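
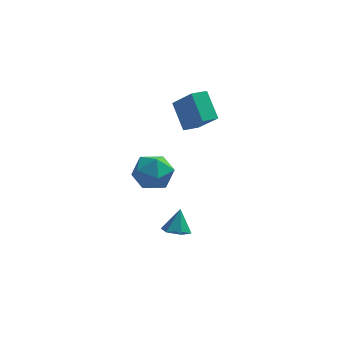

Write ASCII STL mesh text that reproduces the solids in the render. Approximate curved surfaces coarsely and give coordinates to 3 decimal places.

solid 
facet normal -0.524 0.459 -0.717
outer loop
vertex -1.779 2.169 3.28
vertex -1.013 2.771 3.105
vertex -1.121 0.971 2.033
endloop
endfacet
facet normal -0.774 -0.609 0.176
outer loop
vertex -0.067 0.049 3.475
vertex -1.779 2.169 3.28
vertex -1.121 0.971 2.033
endloop
endfacet
facet normal -0.524 0.459 -0.717
outer loop
vertex -1.121 0.971 2.033
vertex -1.013 2.771 3.105
vertex -0.355 1.573 1.858
endloop
endfacet
facet normal 0.355 -0.648 -0.674
outer loop
vertex -0.355 1.573 1.858
vertex -0.067 0.049 3.475
vertex -1.121 0.971 2.033
endloop
endfacet
facet normal -0.355 0.648 0.674
outer loop
vertex -1.779 2.169 3.28
vertex 0.041 1.849 4.547
vertex -1.013 2.771 3.105
endloop
endfacet
facet normal -0.774 -0.609 0.176
outer loop
vertex -0.725 1.247 4.722
vertex -1.779 2.169 3.28
vertex -0.067 0.049 3.475
endloop
endfacet
facet normal -0.355 0.648 0.674
outer loop
vertex -0.725 1.247 4.722
vertex 0.041 1.849 4.547
vertex -1.779 2.169 3.28
endloop
endfacet
facet normal 0.774 0.609 -0.176
outer loop
vertex -1.013 2.771 3.105
vertex 0.041 1.849 4.547
vertex -0.355 1.573 1.858
endloop
endfacet
facet normal 0.355 -0.648 -0.674
outer loop
vertex 0.699 0.651 3.3
vertex -0.067 0.049 3.475
vertex -0.355 1.573 1.858
endloop
endfacet
facet normal 0.774 0.609 -0.176
outer loop
vertex -0.355 1.573 1.858
vertex 0.041 1.849 4.547
vertex 0.699 0.651 3.3
endloop
endfacet
facet normal 0.524 -0.459 0.717
outer loop
vertex 0.699 0.651 3.3
vertex -0.725 1.247 4.722
vertex -0.067 0.049 3.475
endloop
endfacet
facet normal 0.524 -0.459 0.717
outer loop
vertex 0.041 1.849 4.547
vertex -0.725 1.247 4.722
vertex 0.699 0.651 3.3
endloop
endfacet
facet normal -0.785 0.619 0.028
outer loop
vertex -2.722 -2.198 1.508
vertex -3.463 -3.139 1.53
vertex -3.058 -2.671 2.556
endloop
endfacet
facet normal -0.217 0.914 0.343
outer loop
vertex -2.722 -2.198 1.508
vertex -3.058 -2.671 2.556
vertex -1.92 -2.337 2.387
endloop
endfacet
facet normal 0.312 0.940 -0.136
outer loop
vertex -2.722 -2.198 1.508
vertex -1.92 -2.337 2.387
vertex -1.621 -2.599 1.257
endloop
endfacet
facet normal 0.071 0.662 -0.747
outer loop
vertex -2.722 -2.198 1.508
vertex -1.621 -2.599 1.257
vertex -2.575 -3.095 0.727
endloop
endfacet
facet normal -0.607 0.463 -0.646
outer loop
vertex -2.722 -2.198 1.508
vertex -2.575 -3.095 0.727
vertex -3.463 -3.139 1.53
endloop
endfacet
facet normal -0.012 0.485 0.875
outer loop
vertex -1.92 -2.337 2.387
vertex -3.058 -2.671 2.556
vertex -2.165 -3.365 2.953
endloop
endfacet
facet normal -0.931 0.007 0.364
outer loop
vertex -3.058 -2.671 2.556
vertex -3.463 -3.139 1.53
vertex -3.119 -3.861 2.423
endloop
endfacet
facet normal -0.643 -0.246 -0.725
outer loop
vertex -3.463 -3.139 1.53
vertex -2.575 -3.095 0.727
vertex -2.82 -4.123 1.293
endloop
endfacet
facet normal 0.454 0.076 -0.888
outer loop
vertex -2.575 -3.095 0.727
vertex -1.621 -2.599 1.257
vertex -1.682 -3.789 1.124
endloop
endfacet
facet normal 0.844 0.527 0.101
outer loop
vertex -1.621 -2.599 1.257
vertex -1.92 -2.337 2.387
vertex -1.277 -3.321 2.15
endloop
endfacet
facet normal -0.071 -0.662 0.747
outer loop
vertex -2.018 -4.262 2.172
vertex -2.165 -3.365 2.953
vertex -3.119 -3.861 2.423
endloop
endfacet
facet normal -0.312 -0.940 0.136
outer loop
vertex -2.018 -4.262 2.172
vertex -3.119 -3.861 2.423
vertex -2.82 -4.123 1.293
endloop
endfacet
facet normal 0.217 -0.914 -0.343
outer loop
vertex -2.018 -4.262 2.172
vertex -2.82 -4.123 1.293
vertex -1.682 -3.789 1.124
endloop
endfacet
facet normal 0.785 -0.619 -0.028
outer loop
vertex -2.018 -4.262 2.172
vertex -1.682 -3.789 1.124
vertex -1.277 -3.321 2.15
endloop
endfacet
facet normal 0.607 -0.463 0.646
outer loop
vertex -2.018 -4.262 2.172
vertex -1.277 -3.321 2.15
vertex -2.165 -3.365 2.953
endloop
endfacet
facet normal -0.454 -0.076 0.888
outer loop
vertex -3.119 -3.861 2.423
vertex -2.165 -3.365 2.953
vertex -3.058 -2.671 2.556
endloop
endfacet
facet normal -0.844 -0.527 -0.101
outer loop
vertex -2.82 -4.123 1.293
vertex -3.119 -3.861 2.423
vertex -3.463 -3.139 1.53
endloop
endfacet
facet normal 0.012 -0.485 -0.875
outer loop
vertex -1.682 -3.789 1.124
vertex -2.82 -4.123 1.293
vertex -2.575 -3.095 0.727
endloop
endfacet
facet normal 0.931 -0.007 -0.364
outer loop
vertex -1.277 -3.321 2.15
vertex -1.682 -3.789 1.124
vertex -1.621 -2.599 1.257
endloop
endfacet
facet normal 0.643 0.246 0.725
outer loop
vertex -2.165 -3.365 2.953
vertex -1.277 -3.321 2.15
vertex -1.92 -2.337 2.387
endloop
endfacet
facet normal -0.124 -0.428 -0.895
outer loop
vertex -0.479 -2.295 -3.654
vertex -1.278 -2.176 -3.6
vertex -0.806 -1.61 -3.936
endloop
endfacet
facet normal 0.868 0.474 0.146
outer loop
vertex -0.479 -2.295 -3.654
vertex -0.806 -1.61 -3.936
vertex -1.102 -1.564 -2.32
endloop
endfacet
facet normal -0.124 -0.428 -0.895
outer loop
vertex -0.806 -1.61 -3.936
vertex -1.278 -2.176 -3.6
vertex -1.605 -1.491 -3.882
endloop
endfacet
facet normal 0.147 0.989 -0.001
outer loop
vertex -0.806 -1.61 -3.936
vertex -1.605 -1.491 -3.882
vertex -1.102 -1.564 -2.32
endloop
endfacet
facet normal -0.123 -0.427 -0.896
outer loop
vertex -1.605 -1.491 -3.882
vertex -1.278 -2.176 -3.6
vertex -2.078 -2.057 -3.547
endloop
endfacet
facet normal -0.666 0.703 0.247
outer loop
vertex -1.605 -1.491 -3.882
vertex -2.078 -2.057 -3.547
vertex -1.102 -1.564 -2.32
endloop
endfacet
facet normal -0.123 -0.427 -0.896
outer loop
vertex -2.078 -2.057 -3.547
vertex -1.278 -2.176 -3.6
vertex -1.751 -2.742 -3.265
endloop
endfacet
facet normal -0.759 -0.098 0.643
outer loop
vertex -2.078 -2.057 -3.547
vertex -1.751 -2.742 -3.265
vertex -1.102 -1.564 -2.32
endloop
endfacet
facet normal -0.123 -0.427 -0.896
outer loop
vertex -1.751 -2.742 -3.265
vertex -1.278 -2.176 -3.6
vertex -0.951 -2.861 -3.318
endloop
endfacet
facet normal -0.039 -0.612 0.790
outer loop
vertex -1.751 -2.742 -3.265
vertex -0.951 -2.861 -3.318
vertex -1.102 -1.564 -2.32
endloop
endfacet
facet normal -0.124 -0.428 -0.895
outer loop
vertex -0.951 -2.861 -3.318
vertex -1.278 -2.176 -3.6
vertex -0.479 -2.295 -3.654
endloop
endfacet
facet normal 0.776 -0.326 0.541
outer loop
vertex -0.951 -2.861 -3.318
vertex -0.479 -2.295 -3.654
vertex -1.102 -1.564 -2.32
endloop
endfacet

endsolid


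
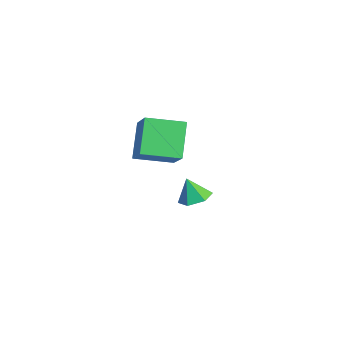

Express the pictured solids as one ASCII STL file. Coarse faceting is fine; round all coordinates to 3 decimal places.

solid 
facet normal -0.705 0.089 -0.703
outer loop
vertex 0.93 -3.551 1.645
vertex 1.477 -1.913 1.304
vertex 2.096 -4.201 0.393
endloop
endfacet
facet normal -0.311 -0.931 0.194
outer loop
vertex 3.563 -4.387 1.856
vertex 0.93 -3.551 1.645
vertex 2.096 -4.201 0.393
endloop
endfacet
facet normal -0.705 0.089 -0.703
outer loop
vertex 2.096 -4.201 0.393
vertex 1.477 -1.913 1.304
vertex 2.643 -2.563 0.052
endloop
endfacet
facet normal 0.637 -0.355 -0.684
outer loop
vertex 2.643 -2.563 0.052
vertex 3.563 -4.387 1.856
vertex 2.096 -4.201 0.393
endloop
endfacet
facet normal -0.637 0.355 0.684
outer loop
vertex 0.93 -3.551 1.645
vertex 2.944 -2.099 2.767
vertex 1.477 -1.913 1.304
endloop
endfacet
facet normal -0.311 -0.931 0.194
outer loop
vertex 2.397 -3.737 3.108
vertex 0.93 -3.551 1.645
vertex 3.563 -4.387 1.856
endloop
endfacet
facet normal -0.637 0.355 0.684
outer loop
vertex 2.397 -3.737 3.108
vertex 2.944 -2.099 2.767
vertex 0.93 -3.551 1.645
endloop
endfacet
facet normal 0.311 0.931 -0.194
outer loop
vertex 1.477 -1.913 1.304
vertex 2.944 -2.099 2.767
vertex 2.643 -2.563 0.052
endloop
endfacet
facet normal 0.637 -0.355 -0.684
outer loop
vertex 4.11 -2.749 1.515
vertex 3.563 -4.387 1.856
vertex 2.643 -2.563 0.052
endloop
endfacet
facet normal 0.311 0.931 -0.194
outer loop
vertex 2.643 -2.563 0.052
vertex 2.944 -2.099 2.767
vertex 4.11 -2.749 1.515
endloop
endfacet
facet normal 0.705 -0.089 0.703
outer loop
vertex 4.11 -2.749 1.515
vertex 2.397 -3.737 3.108
vertex 3.563 -4.387 1.856
endloop
endfacet
facet normal 0.705 -0.089 0.703
outer loop
vertex 2.944 -2.099 2.767
vertex 2.397 -3.737 3.108
vertex 4.11 -2.749 1.515
endloop
endfacet
facet normal 0.357 0.217 -0.909
outer loop
vertex 2.254 -0.982 -3.292
vertex 1.539 -1.143 -3.611
vertex 1.71 -0.401 -3.367
endloop
endfacet
facet normal 0.369 0.450 0.813
outer loop
vertex 2.254 -0.982 -3.292
vertex 1.71 -0.401 -3.367
vertex 1.121 -1.397 -2.549
endloop
endfacet
facet normal 0.357 0.217 -0.909
outer loop
vertex 1.71 -0.401 -3.367
vertex 1.539 -1.143 -3.611
vertex 0.995 -0.562 -3.686
endloop
endfacet
facet normal -0.414 0.711 0.568
outer loop
vertex 1.71 -0.401 -3.367
vertex 0.995 -0.562 -3.686
vertex 1.121 -1.397 -2.549
endloop
endfacet
facet normal 0.357 0.217 -0.908
outer loop
vertex 0.995 -0.562 -3.686
vertex 1.539 -1.143 -3.611
vertex 0.823 -1.304 -3.931
endloop
endfacet
facet normal -0.964 0.151 0.218
outer loop
vertex 0.995 -0.562 -3.686
vertex 0.823 -1.304 -3.931
vertex 1.121 -1.397 -2.549
endloop
endfacet
facet normal 0.357 0.218 -0.908
outer loop
vertex 0.823 -1.304 -3.931
vertex 1.539 -1.143 -3.611
vertex 1.368 -1.885 -3.856
endloop
endfacet
facet normal -0.732 -0.672 0.113
outer loop
vertex 0.823 -1.304 -3.931
vertex 1.368 -1.885 -3.856
vertex 1.121 -1.397 -2.549
endloop
endfacet
facet normal 0.356 0.218 -0.909
outer loop
vertex 1.368 -1.885 -3.856
vertex 1.539 -1.143 -3.611
vertex 2.083 -1.724 -3.537
endloop
endfacet
facet normal 0.050 -0.932 0.358
outer loop
vertex 1.368 -1.885 -3.856
vertex 2.083 -1.724 -3.537
vertex 1.121 -1.397 -2.549
endloop
endfacet
facet normal 0.356 0.218 -0.909
outer loop
vertex 2.083 -1.724 -3.537
vertex 1.539 -1.143 -3.611
vertex 2.254 -0.982 -3.292
endloop
endfacet
facet normal 0.600 -0.372 0.708
outer loop
vertex 2.083 -1.724 -3.537
vertex 2.254 -0.982 -3.292
vertex 1.121 -1.397 -2.549
endloop
endfacet

endsolid


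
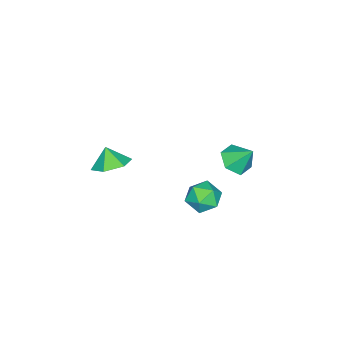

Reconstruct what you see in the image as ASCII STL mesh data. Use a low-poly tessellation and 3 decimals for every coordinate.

solid 
facet normal -0.183 -0.018 0.983
outer loop
vertex -0.026 0.517 -2.571
vertex -0.734 -0.188 -2.716
vertex 0.222 -0.461 -2.543
endloop
endfacet
facet normal 0.499 0.151 0.854
outer loop
vertex -0.026 0.517 -2.571
vertex 0.222 -0.461 -2.543
vertex 0.825 0.199 -3.012
endloop
endfacet
facet normal 0.507 0.737 0.447
outer loop
vertex -0.026 0.517 -2.571
vertex 0.825 0.199 -3.012
vertex 0.241 0.881 -3.474
endloop
endfacet
facet normal -0.170 0.930 0.325
outer loop
vertex -0.026 0.517 -2.571
vertex 0.241 0.881 -3.474
vertex -0.723 0.641 -3.291
endloop
endfacet
facet normal -0.596 0.463 0.656
outer loop
vertex -0.026 0.517 -2.571
vertex -0.723 0.641 -3.291
vertex -0.734 -0.188 -2.716
endloop
endfacet
facet normal 0.790 -0.382 0.479
outer loop
vertex 0.825 0.199 -3.012
vertex 0.222 -0.461 -2.543
vertex 0.643 -0.701 -3.429
endloop
endfacet
facet normal -0.312 -0.655 0.688
outer loop
vertex 0.222 -0.461 -2.543
vertex -0.734 -0.188 -2.716
vertex -0.321 -0.941 -3.246
endloop
endfacet
facet normal -0.979 0.124 0.160
outer loop
vertex -0.734 -0.188 -2.716
vertex -0.723 0.641 -3.291
vertex -0.905 -0.259 -3.708
endloop
endfacet
facet normal -0.290 0.880 -0.376
outer loop
vertex -0.723 0.641 -3.291
vertex 0.241 0.881 -3.474
vertex -0.302 0.401 -4.177
endloop
endfacet
facet normal 0.804 0.567 -0.179
outer loop
vertex 0.241 0.881 -3.474
vertex 0.825 0.199 -3.012
vertex 0.654 0.128 -4.004
endloop
endfacet
facet normal 0.170 -0.930 -0.325
outer loop
vertex -0.054 -0.577 -4.149
vertex 0.643 -0.701 -3.429
vertex -0.321 -0.941 -3.246
endloop
endfacet
facet normal -0.507 -0.737 -0.447
outer loop
vertex -0.054 -0.577 -4.149
vertex -0.321 -0.941 -3.246
vertex -0.905 -0.259 -3.708
endloop
endfacet
facet normal -0.499 -0.151 -0.854
outer loop
vertex -0.054 -0.577 -4.149
vertex -0.905 -0.259 -3.708
vertex -0.302 0.401 -4.177
endloop
endfacet
facet normal 0.183 0.018 -0.983
outer loop
vertex -0.054 -0.577 -4.149
vertex -0.302 0.401 -4.177
vertex 0.654 0.128 -4.004
endloop
endfacet
facet normal 0.596 -0.463 -0.656
outer loop
vertex -0.054 -0.577 -4.149
vertex 0.654 0.128 -4.004
vertex 0.643 -0.701 -3.429
endloop
endfacet
facet normal 0.290 -0.880 0.376
outer loop
vertex -0.321 -0.941 -3.246
vertex 0.643 -0.701 -3.429
vertex 0.222 -0.461 -2.543
endloop
endfacet
facet normal -0.804 -0.567 0.179
outer loop
vertex -0.905 -0.259 -3.708
vertex -0.321 -0.941 -3.246
vertex -0.734 -0.188 -2.716
endloop
endfacet
facet normal -0.790 0.382 -0.479
outer loop
vertex -0.302 0.401 -4.177
vertex -0.905 -0.259 -3.708
vertex -0.723 0.641 -3.291
endloop
endfacet
facet normal 0.312 0.655 -0.688
outer loop
vertex 0.654 0.128 -4.004
vertex -0.302 0.401 -4.177
vertex 0.241 0.881 -3.474
endloop
endfacet
facet normal 0.979 -0.124 -0.160
outer loop
vertex 0.643 -0.701 -3.429
vertex 0.654 0.128 -4.004
vertex 0.825 0.199 -3.012
endloop
endfacet
facet normal -0.012 -0.637 -0.771
outer loop
vertex -2.181 0.916 -2.99
vertex -2.779 0.342 -2.507
vertex -3.13 1.033 -3.072
endloop
endfacet
facet normal 0.135 0.976 -0.170
outer loop
vertex -2.181 0.916 -2.99
vertex -3.13 1.033 -3.072
vertex -2.761 1.278 -1.373
endloop
endfacet
facet normal -0.012 -0.637 -0.771
outer loop
vertex -3.13 1.033 -3.072
vertex -2.779 0.342 -2.507
vertex -3.728 0.459 -2.589
endloop
endfacet
facet normal -0.675 0.737 0.040
outer loop
vertex -3.13 1.033 -3.072
vertex -3.728 0.459 -2.589
vertex -2.761 1.278 -1.373
endloop
endfacet
facet normal -0.012 -0.637 -0.771
outer loop
vertex -3.728 0.459 -2.589
vertex -2.779 0.342 -2.507
vertex -3.377 -0.232 -2.023
endloop
endfacet
facet normal -0.804 0.074 0.590
outer loop
vertex -3.728 0.459 -2.589
vertex -3.377 -0.232 -2.023
vertex -2.761 1.278 -1.373
endloop
endfacet
facet normal -0.013 -0.637 -0.771
outer loop
vertex -3.377 -0.232 -2.023
vertex -2.779 0.342 -2.507
vertex -2.428 -0.35 -1.941
endloop
endfacet
facet normal -0.124 -0.349 0.929
outer loop
vertex -3.377 -0.232 -2.023
vertex -2.428 -0.35 -1.941
vertex -2.761 1.278 -1.373
endloop
endfacet
facet normal -0.011 -0.636 -0.771
outer loop
vertex -2.428 -0.35 -1.941
vertex -2.779 0.342 -2.507
vertex -1.83 0.225 -2.424
endloop
endfacet
facet normal 0.687 -0.110 0.719
outer loop
vertex -2.428 -0.35 -1.941
vertex -1.83 0.225 -2.424
vertex -2.761 1.278 -1.373
endloop
endfacet
facet normal -0.011 -0.637 -0.771
outer loop
vertex -1.83 0.225 -2.424
vertex -2.779 0.342 -2.507
vertex -2.181 0.916 -2.99
endloop
endfacet
facet normal 0.816 0.553 0.169
outer loop
vertex -1.83 0.225 -2.424
vertex -2.181 0.916 -2.99
vertex -2.761 1.278 -1.373
endloop
endfacet
facet normal 0.229 0.427 -0.875
outer loop
vertex 4.43 -2.959 1.092
vertex 3.472 -3.102 0.772
vertex 3.725 -2.241 1.258
endloop
endfacet
facet normal 0.383 0.166 0.909
outer loop
vertex 4.43 -2.959 1.092
vertex 3.725 -2.241 1.258
vertex 3.228 -3.558 1.708
endloop
endfacet
facet normal 0.229 0.427 -0.875
outer loop
vertex 3.725 -2.241 1.258
vertex 3.472 -3.102 0.772
vertex 2.767 -2.384 0.938
endloop
endfacet
facet normal -0.343 0.417 0.842
outer loop
vertex 3.725 -2.241 1.258
vertex 2.767 -2.384 0.938
vertex 3.228 -3.558 1.708
endloop
endfacet
facet normal 0.229 0.427 -0.875
outer loop
vertex 2.767 -2.384 0.938
vertex 3.472 -3.102 0.772
vertex 2.514 -3.244 0.452
endloop
endfacet
facet normal -0.871 -0.021 0.490
outer loop
vertex 2.767 -2.384 0.938
vertex 2.514 -3.244 0.452
vertex 3.228 -3.558 1.708
endloop
endfacet
facet normal 0.229 0.427 -0.875
outer loop
vertex 2.514 -3.244 0.452
vertex 3.472 -3.102 0.772
vertex 3.22 -3.962 0.286
endloop
endfacet
facet normal -0.674 -0.710 0.205
outer loop
vertex 2.514 -3.244 0.452
vertex 3.22 -3.962 0.286
vertex 3.228 -3.558 1.708
endloop
endfacet
facet normal 0.228 0.427 -0.875
outer loop
vertex 3.22 -3.962 0.286
vertex 3.472 -3.102 0.772
vertex 4.178 -3.819 0.606
endloop
endfacet
facet normal 0.052 -0.961 0.273
outer loop
vertex 3.22 -3.962 0.286
vertex 4.178 -3.819 0.606
vertex 3.228 -3.558 1.708
endloop
endfacet
facet normal 0.228 0.427 -0.875
outer loop
vertex 4.178 -3.819 0.606
vertex 3.472 -3.102 0.772
vertex 4.43 -2.959 1.092
endloop
endfacet
facet normal 0.580 -0.523 0.624
outer loop
vertex 4.178 -3.819 0.606
vertex 4.43 -2.959 1.092
vertex 3.228 -3.558 1.708
endloop
endfacet

endsolid


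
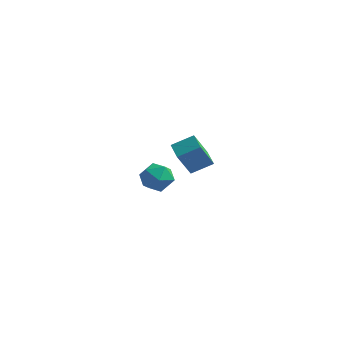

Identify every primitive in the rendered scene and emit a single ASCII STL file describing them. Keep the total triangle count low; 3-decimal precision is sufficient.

solid 
facet normal -0.713 0.658 0.243
outer loop
vertex -2.934 2.839 -1.052
vertex -1.944 3.666 -0.388
vertex -2.621 3.789 -2.702
endloop
endfacet
facet normal -0.683 -0.570 -0.458
outer loop
vertex -1.716 2.954 -3.012
vertex -2.934 2.839 -1.052
vertex -2.621 3.789 -2.702
endloop
endfacet
facet normal -0.713 0.657 0.244
outer loop
vertex -2.621 3.789 -2.702
vertex -1.944 3.666 -0.388
vertex -1.632 4.616 -2.039
endloop
endfacet
facet normal 0.161 0.493 -0.855
outer loop
vertex -1.632 4.616 -2.039
vertex -1.716 2.954 -3.012
vertex -2.621 3.789 -2.702
endloop
endfacet
facet normal -0.162 -0.493 0.855
outer loop
vertex -2.934 2.839 -1.052
vertex -1.039 2.831 -0.698
vertex -1.944 3.666 -0.388
endloop
endfacet
facet normal -0.682 -0.571 -0.457
outer loop
vertex -2.028 2.004 -1.361
vertex -2.934 2.839 -1.052
vertex -1.716 2.954 -3.012
endloop
endfacet
facet normal -0.162 -0.492 0.855
outer loop
vertex -2.028 2.004 -1.361
vertex -1.039 2.831 -0.698
vertex -2.934 2.839 -1.052
endloop
endfacet
facet normal 0.683 0.570 0.457
outer loop
vertex -1.944 3.666 -0.388
vertex -1.039 2.831 -0.698
vertex -1.632 4.616 -2.039
endloop
endfacet
facet normal 0.162 0.492 -0.855
outer loop
vertex -0.726 3.781 -2.348
vertex -1.716 2.954 -3.012
vertex -1.632 4.616 -2.039
endloop
endfacet
facet normal 0.682 0.570 0.458
outer loop
vertex -1.632 4.616 -2.039
vertex -1.039 2.831 -0.698
vertex -0.726 3.781 -2.348
endloop
endfacet
facet normal 0.713 -0.658 -0.244
outer loop
vertex -0.726 3.781 -2.348
vertex -2.028 2.004 -1.361
vertex -1.716 2.954 -3.012
endloop
endfacet
facet normal 0.713 -0.658 -0.243
outer loop
vertex -1.039 2.831 -0.698
vertex -2.028 2.004 -1.361
vertex -0.726 3.781 -2.348
endloop
endfacet
facet normal 0.010 0.948 -0.318
outer loop
vertex 0.364 -2.881 -0.536
vertex -0.54 -2.722 -0.091
vertex 0.32 -2.556 0.43
endloop
endfacet
facet normal 0.673 0.709 -0.208
outer loop
vertex 0.364 -2.881 -0.536
vertex 0.32 -2.556 0.43
vertex 0.994 -3.274 0.163
endloop
endfacet
facet normal 0.773 0.135 -0.621
outer loop
vertex 0.364 -2.881 -0.536
vertex 0.994 -3.274 0.163
vertex 0.549 -3.883 -0.523
endloop
endfacet
facet normal 0.170 0.019 -0.985
outer loop
vertex 0.364 -2.881 -0.536
vertex 0.549 -3.883 -0.523
vertex -0.399 -3.542 -0.68
endloop
endfacet
facet normal -0.301 0.522 -0.798
outer loop
vertex 0.364 -2.881 -0.536
vertex -0.399 -3.542 -0.68
vertex -0.54 -2.722 -0.091
endloop
endfacet
facet normal 0.723 0.503 0.473
outer loop
vertex 0.994 -3.274 0.163
vertex 0.32 -2.556 0.43
vertex 0.479 -3.358 1.04
endloop
endfacet
facet normal -0.350 0.889 0.295
outer loop
vertex 0.32 -2.556 0.43
vertex -0.54 -2.722 -0.091
vertex -0.469 -3.017 0.883
endloop
endfacet
facet normal -0.853 0.199 -0.482
outer loop
vertex -0.54 -2.722 -0.091
vertex -0.399 -3.542 -0.68
vertex -0.914 -3.626 0.197
endloop
endfacet
facet normal -0.091 -0.614 -0.784
outer loop
vertex -0.399 -3.542 -0.68
vertex 0.549 -3.883 -0.523
vertex -0.24 -4.344 -0.07
endloop
endfacet
facet normal 0.883 -0.427 -0.194
outer loop
vertex 0.549 -3.883 -0.523
vertex 0.994 -3.274 0.163
vertex 0.62 -4.178 0.451
endloop
endfacet
facet normal -0.170 -0.019 0.985
outer loop
vertex -0.284 -4.019 0.896
vertex 0.479 -3.358 1.04
vertex -0.469 -3.017 0.883
endloop
endfacet
facet normal -0.773 -0.135 0.621
outer loop
vertex -0.284 -4.019 0.896
vertex -0.469 -3.017 0.883
vertex -0.914 -3.626 0.197
endloop
endfacet
facet normal -0.673 -0.709 0.208
outer loop
vertex -0.284 -4.019 0.896
vertex -0.914 -3.626 0.197
vertex -0.24 -4.344 -0.07
endloop
endfacet
facet normal -0.010 -0.948 0.318
outer loop
vertex -0.284 -4.019 0.896
vertex -0.24 -4.344 -0.07
vertex 0.62 -4.178 0.451
endloop
endfacet
facet normal 0.301 -0.522 0.798
outer loop
vertex -0.284 -4.019 0.896
vertex 0.62 -4.178 0.451
vertex 0.479 -3.358 1.04
endloop
endfacet
facet normal 0.091 0.614 0.784
outer loop
vertex -0.469 -3.017 0.883
vertex 0.479 -3.358 1.04
vertex 0.32 -2.556 0.43
endloop
endfacet
facet normal -0.883 0.427 0.194
outer loop
vertex -0.914 -3.626 0.197
vertex -0.469 -3.017 0.883
vertex -0.54 -2.722 -0.091
endloop
endfacet
facet normal -0.723 -0.503 -0.473
outer loop
vertex -0.24 -4.344 -0.07
vertex -0.914 -3.626 0.197
vertex -0.399 -3.542 -0.68
endloop
endfacet
facet normal 0.350 -0.889 -0.295
outer loop
vertex 0.62 -4.178 0.451
vertex -0.24 -4.344 -0.07
vertex 0.549 -3.883 -0.523
endloop
endfacet
facet normal 0.853 -0.199 0.482
outer loop
vertex 0.479 -3.358 1.04
vertex 0.62 -4.178 0.451
vertex 0.994 -3.274 0.163
endloop
endfacet

endsolid


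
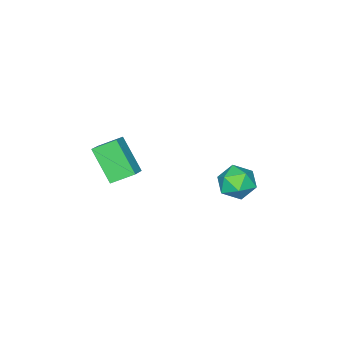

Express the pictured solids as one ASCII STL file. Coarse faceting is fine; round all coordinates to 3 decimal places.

solid 
facet normal -0.803 -0.370 -0.467
outer loop
vertex 3.425 -1.45 2.72
vertex 2.623 -0.578 3.408
vertex 3.662 -0.008 1.17
endloop
endfacet
facet normal 0.585 -0.636 -0.503
outer loop
vertex 4.457 0.358 1.632
vertex 3.425 -1.45 2.72
vertex 3.662 -0.008 1.17
endloop
endfacet
facet normal -0.803 -0.370 -0.467
outer loop
vertex 3.662 -0.008 1.17
vertex 2.623 -0.578 3.408
vertex 2.86 0.863 1.858
endloop
endfacet
facet normal 0.111 0.677 -0.728
outer loop
vertex 2.86 0.863 1.858
vertex 4.457 0.358 1.632
vertex 3.662 -0.008 1.17
endloop
endfacet
facet normal -0.111 -0.677 0.728
outer loop
vertex 3.425 -1.45 2.72
vertex 3.418 -0.212 3.87
vertex 2.623 -0.578 3.408
endloop
endfacet
facet normal 0.586 -0.636 -0.502
outer loop
vertex 4.22 -1.083 3.182
vertex 3.425 -1.45 2.72
vertex 4.457 0.358 1.632
endloop
endfacet
facet normal -0.111 -0.677 0.728
outer loop
vertex 4.22 -1.083 3.182
vertex 3.418 -0.212 3.87
vertex 3.425 -1.45 2.72
endloop
endfacet
facet normal -0.585 0.637 0.502
outer loop
vertex 2.623 -0.578 3.408
vertex 3.418 -0.212 3.87
vertex 2.86 0.863 1.858
endloop
endfacet
facet normal 0.111 0.676 -0.728
outer loop
vertex 3.655 1.23 2.32
vertex 4.457 0.358 1.632
vertex 2.86 0.863 1.858
endloop
endfacet
facet normal -0.586 0.636 0.502
outer loop
vertex 2.86 0.863 1.858
vertex 3.418 -0.212 3.87
vertex 3.655 1.23 2.32
endloop
endfacet
facet normal 0.803 0.370 0.467
outer loop
vertex 3.655 1.23 2.32
vertex 4.22 -1.083 3.182
vertex 4.457 0.358 1.632
endloop
endfacet
facet normal 0.803 0.370 0.467
outer loop
vertex 3.418 -0.212 3.87
vertex 4.22 -1.083 3.182
vertex 3.655 1.23 2.32
endloop
endfacet
facet normal 0.131 -0.120 0.984
outer loop
vertex -2.758 2.549 -0.93
vertex -2.982 1.472 -1.031
vertex -1.942 1.831 -1.126
endloop
endfacet
facet normal 0.539 0.411 0.735
outer loop
vertex -2.758 2.549 -0.93
vertex -1.942 1.831 -1.126
vertex -1.963 2.801 -1.653
endloop
endfacet
facet normal 0.109 0.895 0.432
outer loop
vertex -2.758 2.549 -0.93
vertex -1.963 2.801 -1.653
vertex -3.015 3.041 -1.884
endloop
endfacet
facet normal -0.563 0.663 0.494
outer loop
vertex -2.758 2.549 -0.93
vertex -3.015 3.041 -1.884
vertex -3.645 2.22 -1.5
endloop
endfacet
facet normal -0.550 0.036 0.835
outer loop
vertex -2.758 2.549 -0.93
vertex -3.645 2.22 -1.5
vertex -2.982 1.472 -1.031
endloop
endfacet
facet normal 0.963 0.145 0.228
outer loop
vertex -1.963 2.801 -1.653
vertex -1.942 1.831 -1.126
vertex -1.695 1.88 -2.2
endloop
endfacet
facet normal 0.304 -0.714 0.630
outer loop
vertex -1.942 1.831 -1.126
vertex -2.982 1.472 -1.031
vertex -2.325 1.059 -1.816
endloop
endfacet
facet normal -0.797 -0.463 0.389
outer loop
vertex -2.982 1.472 -1.031
vertex -3.645 2.22 -1.5
vertex -3.377 1.299 -2.047
endloop
endfacet
facet normal -0.818 0.552 -0.163
outer loop
vertex -3.645 2.22 -1.5
vertex -3.015 3.041 -1.884
vertex -3.398 2.269 -2.574
endloop
endfacet
facet normal 0.269 0.927 -0.262
outer loop
vertex -3.015 3.041 -1.884
vertex -1.963 2.801 -1.653
vertex -2.358 2.628 -2.669
endloop
endfacet
facet normal 0.563 -0.663 -0.494
outer loop
vertex -2.582 1.551 -2.77
vertex -1.695 1.88 -2.2
vertex -2.325 1.059 -1.816
endloop
endfacet
facet normal -0.109 -0.895 -0.432
outer loop
vertex -2.582 1.551 -2.77
vertex -2.325 1.059 -1.816
vertex -3.377 1.299 -2.047
endloop
endfacet
facet normal -0.539 -0.411 -0.735
outer loop
vertex -2.582 1.551 -2.77
vertex -3.377 1.299 -2.047
vertex -3.398 2.269 -2.574
endloop
endfacet
facet normal -0.131 0.120 -0.984
outer loop
vertex -2.582 1.551 -2.77
vertex -3.398 2.269 -2.574
vertex -2.358 2.628 -2.669
endloop
endfacet
facet normal 0.550 -0.036 -0.835
outer loop
vertex -2.582 1.551 -2.77
vertex -2.358 2.628 -2.669
vertex -1.695 1.88 -2.2
endloop
endfacet
facet normal 0.818 -0.552 0.163
outer loop
vertex -2.325 1.059 -1.816
vertex -1.695 1.88 -2.2
vertex -1.942 1.831 -1.126
endloop
endfacet
facet normal -0.269 -0.927 0.262
outer loop
vertex -3.377 1.299 -2.047
vertex -2.325 1.059 -1.816
vertex -2.982 1.472 -1.031
endloop
endfacet
facet normal -0.963 -0.145 -0.228
outer loop
vertex -3.398 2.269 -2.574
vertex -3.377 1.299 -2.047
vertex -3.645 2.22 -1.5
endloop
endfacet
facet normal -0.304 0.714 -0.630
outer loop
vertex -2.358 2.628 -2.669
vertex -3.398 2.269 -2.574
vertex -3.015 3.041 -1.884
endloop
endfacet
facet normal 0.797 0.463 -0.389
outer loop
vertex -1.695 1.88 -2.2
vertex -2.358 2.628 -2.669
vertex -1.963 2.801 -1.653
endloop
endfacet

endsolid


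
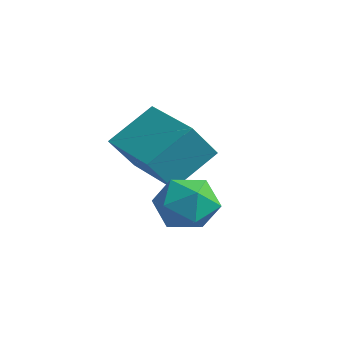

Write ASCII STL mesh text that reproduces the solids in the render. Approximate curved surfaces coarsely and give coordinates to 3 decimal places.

solid 
facet normal -0.415 0.852 0.319
outer loop
vertex 2.965 0.42 -1.691
vertex 2.36 -0.048 -1.228
vertex 3.133 0.185 -0.845
endloop
endfacet
facet normal 0.284 0.937 0.204
outer loop
vertex 2.965 0.42 -1.691
vertex 3.133 0.185 -0.845
vertex 3.777 0.124 -1.462
endloop
endfacet
facet normal 0.417 0.773 -0.478
outer loop
vertex 2.965 0.42 -1.691
vertex 3.777 0.124 -1.462
vertex 3.402 -0.147 -2.227
endloop
endfacet
facet normal -0.201 0.586 -0.785
outer loop
vertex 2.965 0.42 -1.691
vertex 3.402 -0.147 -2.227
vertex 2.526 -0.254 -2.082
endloop
endfacet
facet normal -0.715 0.635 -0.292
outer loop
vertex 2.965 0.42 -1.691
vertex 2.526 -0.254 -2.082
vertex 2.36 -0.048 -1.228
endloop
endfacet
facet normal 0.633 0.471 0.614
outer loop
vertex 3.777 0.124 -1.462
vertex 3.133 0.185 -0.845
vertex 3.674 -0.526 -0.858
endloop
endfacet
facet normal -0.497 0.333 0.801
outer loop
vertex 3.133 0.185 -0.845
vertex 2.36 -0.048 -1.228
vertex 2.798 -0.633 -0.713
endloop
endfacet
facet normal -0.982 -0.018 -0.187
outer loop
vertex 2.36 -0.048 -1.228
vertex 2.526 -0.254 -2.082
vertex 2.423 -0.904 -1.478
endloop
endfacet
facet normal -0.151 -0.097 -0.984
outer loop
vertex 2.526 -0.254 -2.082
vertex 3.402 -0.147 -2.227
vertex 3.067 -0.965 -2.095
endloop
endfacet
facet normal 0.848 0.205 -0.488
outer loop
vertex 3.402 -0.147 -2.227
vertex 3.777 0.124 -1.462
vertex 3.84 -0.732 -1.712
endloop
endfacet
facet normal 0.201 -0.586 0.785
outer loop
vertex 3.235 -1.2 -1.249
vertex 3.674 -0.526 -0.858
vertex 2.798 -0.633 -0.713
endloop
endfacet
facet normal -0.417 -0.773 0.478
outer loop
vertex 3.235 -1.2 -1.249
vertex 2.798 -0.633 -0.713
vertex 2.423 -0.904 -1.478
endloop
endfacet
facet normal -0.284 -0.937 -0.204
outer loop
vertex 3.235 -1.2 -1.249
vertex 2.423 -0.904 -1.478
vertex 3.067 -0.965 -2.095
endloop
endfacet
facet normal 0.415 -0.852 -0.319
outer loop
vertex 3.235 -1.2 -1.249
vertex 3.067 -0.965 -2.095
vertex 3.84 -0.732 -1.712
endloop
endfacet
facet normal 0.715 -0.635 0.292
outer loop
vertex 3.235 -1.2 -1.249
vertex 3.84 -0.732 -1.712
vertex 3.674 -0.526 -0.858
endloop
endfacet
facet normal 0.151 0.097 0.984
outer loop
vertex 2.798 -0.633 -0.713
vertex 3.674 -0.526 -0.858
vertex 3.133 0.185 -0.845
endloop
endfacet
facet normal -0.848 -0.205 0.488
outer loop
vertex 2.423 -0.904 -1.478
vertex 2.798 -0.633 -0.713
vertex 2.36 -0.048 -1.228
endloop
endfacet
facet normal -0.633 -0.471 -0.614
outer loop
vertex 3.067 -0.965 -2.095
vertex 2.423 -0.904 -1.478
vertex 2.526 -0.254 -2.082
endloop
endfacet
facet normal 0.497 -0.333 -0.801
outer loop
vertex 3.84 -0.732 -1.712
vertex 3.067 -0.965 -2.095
vertex 3.402 -0.147 -2.227
endloop
endfacet
facet normal 0.982 0.018 0.187
outer loop
vertex 3.674 -0.526 -0.858
vertex 3.84 -0.732 -1.712
vertex 3.777 0.124 -1.462
endloop
endfacet
facet normal -0.993 0.091 0.076
outer loop
vertex -0.265 -0.184 -0.598
vertex -0.075 1.08 0.365
vertex -0.272 0.647 -1.687
endloop
endfacet
facet normal -0.119 -0.790 -0.602
outer loop
vertex 1.535 0.48 -1.825
vertex -0.265 -0.184 -0.598
vertex -0.272 0.647 -1.687
endloop
endfacet
facet normal -0.993 0.091 0.076
outer loop
vertex -0.272 0.647 -1.687
vertex -0.075 1.08 0.365
vertex -0.082 1.911 -0.724
endloop
endfacet
facet normal -0.005 0.606 -0.795
outer loop
vertex -0.082 1.911 -0.724
vertex 1.535 0.48 -1.825
vertex -0.272 0.647 -1.687
endloop
endfacet
facet normal 0.005 -0.606 0.795
outer loop
vertex -0.265 -0.184 -0.598
vertex 1.732 0.913 0.227
vertex -0.075 1.08 0.365
endloop
endfacet
facet normal -0.119 -0.790 -0.602
outer loop
vertex 1.542 -0.351 -0.736
vertex -0.265 -0.184 -0.598
vertex 1.535 0.48 -1.825
endloop
endfacet
facet normal 0.005 -0.606 0.795
outer loop
vertex 1.542 -0.351 -0.736
vertex 1.732 0.913 0.227
vertex -0.265 -0.184 -0.598
endloop
endfacet
facet normal 0.119 0.790 0.602
outer loop
vertex -0.075 1.08 0.365
vertex 1.732 0.913 0.227
vertex -0.082 1.911 -0.724
endloop
endfacet
facet normal -0.005 0.606 -0.795
outer loop
vertex 1.725 1.744 -0.862
vertex 1.535 0.48 -1.825
vertex -0.082 1.911 -0.724
endloop
endfacet
facet normal 0.119 0.790 0.602
outer loop
vertex -0.082 1.911 -0.724
vertex 1.732 0.913 0.227
vertex 1.725 1.744 -0.862
endloop
endfacet
facet normal 0.993 -0.091 -0.076
outer loop
vertex 1.725 1.744 -0.862
vertex 1.542 -0.351 -0.736
vertex 1.535 0.48 -1.825
endloop
endfacet
facet normal 0.993 -0.091 -0.076
outer loop
vertex 1.732 0.913 0.227
vertex 1.542 -0.351 -0.736
vertex 1.725 1.744 -0.862
endloop
endfacet

endsolid


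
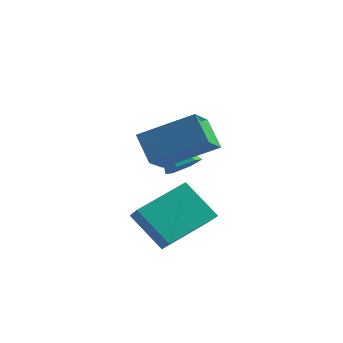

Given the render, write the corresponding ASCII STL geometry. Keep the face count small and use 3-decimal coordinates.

solid 
facet normal -0.705 -0.005 0.710
outer loop
vertex -0.635 0.323 -1.457
vertex -1.262 0.876 -2.076
vertex -1.353 -1.304 -2.181
endloop
endfacet
facet normal 0.603 -0.531 0.595
outer loop
vertex -0.198 -1.296 -3.344
vertex -0.635 0.323 -1.457
vertex -1.353 -1.304 -2.181
endloop
endfacet
facet normal -0.705 -0.005 0.710
outer loop
vertex -1.353 -1.304 -2.181
vertex -1.262 0.876 -2.076
vertex -1.98 -0.751 -2.8
endloop
endfacet
facet normal -0.374 -0.847 -0.378
outer loop
vertex -1.98 -0.751 -2.8
vertex -0.198 -1.296 -3.344
vertex -1.353 -1.304 -2.181
endloop
endfacet
facet normal 0.374 0.847 0.378
outer loop
vertex -0.635 0.323 -1.457
vertex -0.107 0.884 -3.239
vertex -1.262 0.876 -2.076
endloop
endfacet
facet normal 0.603 -0.531 0.595
outer loop
vertex 0.52 0.331 -2.62
vertex -0.635 0.323 -1.457
vertex -0.198 -1.296 -3.344
endloop
endfacet
facet normal 0.374 0.847 0.378
outer loop
vertex 0.52 0.331 -2.62
vertex -0.107 0.884 -3.239
vertex -0.635 0.323 -1.457
endloop
endfacet
facet normal -0.603 0.531 -0.595
outer loop
vertex -1.262 0.876 -2.076
vertex -0.107 0.884 -3.239
vertex -1.98 -0.751 -2.8
endloop
endfacet
facet normal -0.374 -0.847 -0.378
outer loop
vertex -0.825 -0.743 -3.963
vertex -0.198 -1.296 -3.344
vertex -1.98 -0.751 -2.8
endloop
endfacet
facet normal -0.603 0.531 -0.595
outer loop
vertex -1.98 -0.751 -2.8
vertex -0.107 0.884 -3.239
vertex -0.825 -0.743 -3.963
endloop
endfacet
facet normal 0.705 0.005 -0.710
outer loop
vertex -0.825 -0.743 -3.963
vertex 0.52 0.331 -2.62
vertex -0.198 -1.296 -3.344
endloop
endfacet
facet normal 0.705 0.005 -0.710
outer loop
vertex -0.107 0.884 -3.239
vertex 0.52 0.331 -2.62
vertex -0.825 -0.743 -3.963
endloop
endfacet
facet normal 0.647 -0.145 -0.749
outer loop
vertex -2.061 3.653 -2.003
vertex -2.441 3.137 -2.231
vertex -2.557 3.769 -2.454
endloop
endfacet
facet normal 0.014 0.972 0.234
outer loop
vertex -2.061 3.653 -2.003
vertex -2.557 3.769 -2.454
vertex -3.619 3.403 -0.869
endloop
endfacet
facet normal 0.648 -0.145 -0.748
outer loop
vertex -2.557 3.769 -2.454
vertex -2.441 3.137 -2.231
vertex -2.936 3.253 -2.682
endloop
endfacet
facet normal -0.693 0.648 -0.315
outer loop
vertex -2.557 3.769 -2.454
vertex -2.936 3.253 -2.682
vertex -3.619 3.403 -0.869
endloop
endfacet
facet normal 0.647 -0.146 -0.748
outer loop
vertex -2.936 3.253 -2.682
vertex -2.441 3.137 -2.231
vertex -2.821 2.621 -2.459
endloop
endfacet
facet normal -0.906 -0.277 -0.319
outer loop
vertex -2.936 3.253 -2.682
vertex -2.821 2.621 -2.459
vertex -3.619 3.403 -0.869
endloop
endfacet
facet normal 0.647 -0.146 -0.748
outer loop
vertex -2.821 2.621 -2.459
vertex -2.441 3.137 -2.231
vertex -2.326 2.505 -2.008
endloop
endfacet
facet normal -0.413 -0.882 0.227
outer loop
vertex -2.821 2.621 -2.459
vertex -2.326 2.505 -2.008
vertex -3.619 3.403 -0.869
endloop
endfacet
facet normal 0.647 -0.146 -0.748
outer loop
vertex -2.326 2.505 -2.008
vertex -2.441 3.137 -2.231
vertex -1.946 3.021 -1.78
endloop
endfacet
facet normal 0.294 -0.559 0.775
outer loop
vertex -2.326 2.505 -2.008
vertex -1.946 3.021 -1.78
vertex -3.619 3.403 -0.869
endloop
endfacet
facet normal 0.647 -0.146 -0.748
outer loop
vertex -1.946 3.021 -1.78
vertex -2.441 3.137 -2.231
vertex -2.061 3.653 -2.003
endloop
endfacet
facet normal 0.508 0.367 0.779
outer loop
vertex -1.946 3.021 -1.78
vertex -2.061 3.653 -2.003
vertex -3.619 3.403 -0.869
endloop
endfacet
facet normal -0.784 -0.419 -0.458
outer loop
vertex -2.202 -0.036 0.352
vertex -2.402 1.041 -0.291
vertex -1.469 -0.432 -0.539
endloop
endfacet
facet normal 0.157 -0.848 0.506
outer loop
vertex 0.122 0.419 0.391
vertex -2.202 -0.036 0.352
vertex -1.469 -0.432 -0.539
endloop
endfacet
facet normal -0.784 -0.419 -0.458
outer loop
vertex -1.469 -0.432 -0.539
vertex -2.402 1.041 -0.291
vertex -1.669 0.645 -1.182
endloop
endfacet
facet normal 0.601 -0.325 -0.731
outer loop
vertex -1.669 0.645 -1.182
vertex 0.122 0.419 0.391
vertex -1.469 -0.432 -0.539
endloop
endfacet
facet normal -0.601 0.325 0.731
outer loop
vertex -2.202 -0.036 0.352
vertex -0.811 1.892 0.639
vertex -2.402 1.041 -0.291
endloop
endfacet
facet normal 0.157 -0.848 0.506
outer loop
vertex -0.611 0.815 1.282
vertex -2.202 -0.036 0.352
vertex 0.122 0.419 0.391
endloop
endfacet
facet normal -0.601 0.325 0.731
outer loop
vertex -0.611 0.815 1.282
vertex -0.811 1.892 0.639
vertex -2.202 -0.036 0.352
endloop
endfacet
facet normal -0.157 0.848 -0.506
outer loop
vertex -2.402 1.041 -0.291
vertex -0.811 1.892 0.639
vertex -1.669 0.645 -1.182
endloop
endfacet
facet normal 0.601 -0.325 -0.731
outer loop
vertex -0.078 1.496 -0.252
vertex 0.122 0.419 0.391
vertex -1.669 0.645 -1.182
endloop
endfacet
facet normal -0.157 0.848 -0.506
outer loop
vertex -1.669 0.645 -1.182
vertex -0.811 1.892 0.639
vertex -0.078 1.496 -0.252
endloop
endfacet
facet normal 0.784 0.419 0.458
outer loop
vertex -0.078 1.496 -0.252
vertex -0.611 0.815 1.282
vertex 0.122 0.419 0.391
endloop
endfacet
facet normal 0.784 0.419 0.458
outer loop
vertex -0.811 1.892 0.639
vertex -0.611 0.815 1.282
vertex -0.078 1.496 -0.252
endloop
endfacet

endsolid


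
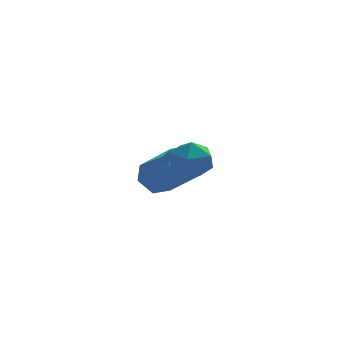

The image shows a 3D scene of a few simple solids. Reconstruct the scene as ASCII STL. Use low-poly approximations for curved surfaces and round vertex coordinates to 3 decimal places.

solid 
facet normal -0.483 0.592 -0.645
outer loop
vertex 3.191 1.073 -1.207
vertex 2.592 0.685 -1.114
vertex 2.723 1.253 -0.691
endloop
endfacet
facet normal 0.585 0.767 0.263
outer loop
vertex 3.191 1.073 -1.207
vertex 2.723 1.253 -0.691
vertex 4.067 0.003 -0.039
endloop
endfacet
facet normal 0.585 0.767 0.264
outer loop
vertex 4.067 0.003 -0.039
vertex 2.723 1.253 -0.691
vertex 3.598 0.183 0.477
endloop
endfacet
facet normal 0.483 -0.591 0.646
outer loop
vertex 4.067 0.003 -0.039
vertex 3.598 0.183 0.477
vertex 3.468 -0.385 0.054
endloop
endfacet
facet normal -0.483 0.592 -0.645
outer loop
vertex 2.723 1.253 -0.691
vertex 2.592 0.685 -1.114
vertex 2.123 0.865 -0.598
endloop
endfacet
facet normal -0.271 0.600 0.753
outer loop
vertex 2.723 1.253 -0.691
vertex 2.123 0.865 -0.598
vertex 3.598 0.183 0.477
endloop
endfacet
facet normal -0.271 0.600 0.753
outer loop
vertex 3.598 0.183 0.477
vertex 2.123 0.865 -0.598
vertex 2.999 -0.205 0.57
endloop
endfacet
facet normal 0.483 -0.591 0.646
outer loop
vertex 3.598 0.183 0.477
vertex 2.999 -0.205 0.57
vertex 3.468 -0.385 0.054
endloop
endfacet
facet normal -0.483 0.591 -0.646
outer loop
vertex 2.123 0.865 -0.598
vertex 2.592 0.685 -1.114
vertex 1.993 0.297 -1.021
endloop
endfacet
facet normal -0.856 -0.168 0.488
outer loop
vertex 2.123 0.865 -0.598
vertex 1.993 0.297 -1.021
vertex 2.999 -0.205 0.57
endloop
endfacet
facet normal -0.856 -0.168 0.488
outer loop
vertex 2.999 -0.205 0.57
vertex 1.993 0.297 -1.021
vertex 2.869 -0.773 0.147
endloop
endfacet
facet normal 0.483 -0.591 0.646
outer loop
vertex 2.999 -0.205 0.57
vertex 2.869 -0.773 0.147
vertex 3.468 -0.385 0.054
endloop
endfacet
facet normal -0.483 0.591 -0.646
outer loop
vertex 1.993 0.297 -1.021
vertex 2.592 0.685 -1.114
vertex 2.462 0.117 -1.537
endloop
endfacet
facet normal -0.585 -0.767 -0.264
outer loop
vertex 1.993 0.297 -1.021
vertex 2.462 0.117 -1.537
vertex 2.869 -0.773 0.147
endloop
endfacet
facet normal -0.586 -0.767 -0.264
outer loop
vertex 2.869 -0.773 0.147
vertex 2.462 0.117 -1.537
vertex 3.337 -0.953 -0.369
endloop
endfacet
facet normal 0.483 -0.592 0.645
outer loop
vertex 2.869 -0.773 0.147
vertex 3.337 -0.953 -0.369
vertex 3.468 -0.385 0.054
endloop
endfacet
facet normal -0.483 0.591 -0.646
outer loop
vertex 2.462 0.117 -1.537
vertex 2.592 0.685 -1.114
vertex 3.061 0.505 -1.63
endloop
endfacet
facet normal 0.272 -0.600 -0.753
outer loop
vertex 2.462 0.117 -1.537
vertex 3.061 0.505 -1.63
vertex 3.337 -0.953 -0.369
endloop
endfacet
facet normal 0.271 -0.600 -0.753
outer loop
vertex 3.337 -0.953 -0.369
vertex 3.061 0.505 -1.63
vertex 3.937 -0.565 -0.462
endloop
endfacet
facet normal 0.483 -0.592 0.645
outer loop
vertex 3.337 -0.953 -0.369
vertex 3.937 -0.565 -0.462
vertex 3.468 -0.385 0.054
endloop
endfacet
facet normal -0.483 0.591 -0.646
outer loop
vertex 3.061 0.505 -1.63
vertex 2.592 0.685 -1.114
vertex 3.191 1.073 -1.207
endloop
endfacet
facet normal 0.856 0.168 -0.488
outer loop
vertex 3.061 0.505 -1.63
vertex 3.191 1.073 -1.207
vertex 3.937 -0.565 -0.462
endloop
endfacet
facet normal 0.856 0.168 -0.488
outer loop
vertex 3.937 -0.565 -0.462
vertex 3.191 1.073 -1.207
vertex 4.067 0.003 -0.039
endloop
endfacet
facet normal 0.483 -0.591 0.646
outer loop
vertex 3.937 -0.565 -0.462
vertex 4.067 0.003 -0.039
vertex 3.468 -0.385 0.054
endloop
endfacet
facet normal -0.795 0.566 0.219
outer loop
vertex 2.668 -2.899 1.132
vertex 2.559 -3.313 1.807
vertex 3.023 -2.662 1.808
endloop
endfacet
facet normal -0.317 0.935 -0.161
outer loop
vertex 2.668 -2.899 1.132
vertex 3.023 -2.662 1.808
vertex 3.425 -2.645 1.118
endloop
endfacet
facet normal -0.213 0.591 -0.778
outer loop
vertex 2.668 -2.899 1.132
vertex 3.425 -2.645 1.118
vertex 3.211 -3.285 0.69
endloop
endfacet
facet normal -0.627 0.010 -0.779
outer loop
vertex 2.668 -2.899 1.132
vertex 3.211 -3.285 0.69
vertex 2.675 -3.698 1.116
endloop
endfacet
facet normal -0.987 -0.005 -0.163
outer loop
vertex 2.668 -2.899 1.132
vertex 2.675 -3.698 1.116
vertex 2.559 -3.313 1.807
endloop
endfacet
facet normal 0.300 0.933 0.198
outer loop
vertex 3.425 -2.645 1.118
vertex 3.023 -2.662 1.808
vertex 3.785 -2.902 1.784
endloop
endfacet
facet normal -0.474 0.337 0.814
outer loop
vertex 3.023 -2.662 1.808
vertex 2.559 -3.313 1.807
vertex 3.249 -3.315 2.21
endloop
endfacet
facet normal -0.784 -0.589 0.197
outer loop
vertex 2.559 -3.313 1.807
vertex 2.675 -3.698 1.116
vertex 3.035 -3.955 1.782
endloop
endfacet
facet normal -0.203 -0.563 -0.801
outer loop
vertex 2.675 -3.698 1.116
vertex 3.211 -3.285 0.69
vertex 3.437 -3.938 1.092
endloop
endfacet
facet normal 0.468 0.378 -0.799
outer loop
vertex 3.211 -3.285 0.69
vertex 3.425 -2.645 1.118
vertex 3.901 -3.287 1.093
endloop
endfacet
facet normal 0.627 -0.010 0.779
outer loop
vertex 3.792 -3.701 1.768
vertex 3.785 -2.902 1.784
vertex 3.249 -3.315 2.21
endloop
endfacet
facet normal 0.213 -0.591 0.778
outer loop
vertex 3.792 -3.701 1.768
vertex 3.249 -3.315 2.21
vertex 3.035 -3.955 1.782
endloop
endfacet
facet normal 0.317 -0.935 0.161
outer loop
vertex 3.792 -3.701 1.768
vertex 3.035 -3.955 1.782
vertex 3.437 -3.938 1.092
endloop
endfacet
facet normal 0.795 -0.566 -0.219
outer loop
vertex 3.792 -3.701 1.768
vertex 3.437 -3.938 1.092
vertex 3.901 -3.287 1.093
endloop
endfacet
facet normal 0.987 0.005 0.163
outer loop
vertex 3.792 -3.701 1.768
vertex 3.901 -3.287 1.093
vertex 3.785 -2.902 1.784
endloop
endfacet
facet normal 0.203 0.563 0.801
outer loop
vertex 3.249 -3.315 2.21
vertex 3.785 -2.902 1.784
vertex 3.023 -2.662 1.808
endloop
endfacet
facet normal -0.468 -0.378 0.799
outer loop
vertex 3.035 -3.955 1.782
vertex 3.249 -3.315 2.21
vertex 2.559 -3.313 1.807
endloop
endfacet
facet normal -0.300 -0.933 -0.198
outer loop
vertex 3.437 -3.938 1.092
vertex 3.035 -3.955 1.782
vertex 2.675 -3.698 1.116
endloop
endfacet
facet normal 0.474 -0.337 -0.814
outer loop
vertex 3.901 -3.287 1.093
vertex 3.437 -3.938 1.092
vertex 3.211 -3.285 0.69
endloop
endfacet
facet normal 0.784 0.589 -0.197
outer loop
vertex 3.785 -2.902 1.784
vertex 3.901 -3.287 1.093
vertex 3.425 -2.645 1.118
endloop
endfacet

endsolid


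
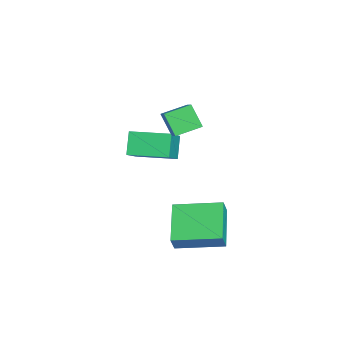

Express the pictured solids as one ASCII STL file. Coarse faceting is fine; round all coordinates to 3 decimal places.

solid 
facet normal -0.817 -0.122 -0.563
outer loop
vertex -2.32 0.779 1.483
vertex -2.727 1.921 1.827
vertex -1.724 1.286 0.508
endloop
endfacet
facet normal 0.323 -0.906 -0.274
outer loop
vertex -0.293 1.499 1.493
vertex -2.32 0.779 1.483
vertex -1.724 1.286 0.508
endloop
endfacet
facet normal -0.817 -0.122 -0.563
outer loop
vertex -1.724 1.286 0.508
vertex -2.727 1.921 1.827
vertex -2.131 2.428 0.852
endloop
endfacet
facet normal 0.477 0.405 -0.780
outer loop
vertex -2.131 2.428 0.852
vertex -0.293 1.499 1.493
vertex -1.724 1.286 0.508
endloop
endfacet
facet normal -0.477 -0.405 0.780
outer loop
vertex -2.32 0.779 1.483
vertex -1.296 2.134 2.812
vertex -2.727 1.921 1.827
endloop
endfacet
facet normal 0.323 -0.906 -0.274
outer loop
vertex -0.889 0.992 2.468
vertex -2.32 0.779 1.483
vertex -0.293 1.499 1.493
endloop
endfacet
facet normal -0.477 -0.405 0.780
outer loop
vertex -0.889 0.992 2.468
vertex -1.296 2.134 2.812
vertex -2.32 0.779 1.483
endloop
endfacet
facet normal -0.323 0.906 0.274
outer loop
vertex -2.727 1.921 1.827
vertex -1.296 2.134 2.812
vertex -2.131 2.428 0.852
endloop
endfacet
facet normal 0.477 0.405 -0.780
outer loop
vertex -0.7 2.641 1.837
vertex -0.293 1.499 1.493
vertex -2.131 2.428 0.852
endloop
endfacet
facet normal -0.323 0.906 0.274
outer loop
vertex -2.131 2.428 0.852
vertex -1.296 2.134 2.812
vertex -0.7 2.641 1.837
endloop
endfacet
facet normal 0.817 0.122 0.563
outer loop
vertex -0.7 2.641 1.837
vertex -0.889 0.992 2.468
vertex -0.293 1.499 1.493
endloop
endfacet
facet normal 0.817 0.122 0.563
outer loop
vertex -1.296 2.134 2.812
vertex -0.889 0.992 2.468
vertex -0.7 2.641 1.837
endloop
endfacet
facet normal -0.775 0.156 -0.613
outer loop
vertex -3.307 -0.254 -0.517
vertex -3.007 1.6 -0.424
vertex -2.542 -0.328 -1.503
endloop
endfacet
facet normal -0.159 -0.986 -0.050
outer loop
vertex -0.993 -0.64 -0.276
vertex -3.307 -0.254 -0.517
vertex -2.542 -0.328 -1.503
endloop
endfacet
facet normal -0.774 0.156 -0.613
outer loop
vertex -2.542 -0.328 -1.503
vertex -3.007 1.6 -0.424
vertex -2.242 1.526 -1.409
endloop
endfacet
facet normal 0.612 -0.059 -0.788
outer loop
vertex -2.242 1.526 -1.409
vertex -0.993 -0.64 -0.276
vertex -2.542 -0.328 -1.503
endloop
endfacet
facet normal -0.612 0.060 0.788
outer loop
vertex -3.307 -0.254 -0.517
vertex -1.458 1.288 0.803
vertex -3.007 1.6 -0.424
endloop
endfacet
facet normal -0.159 -0.986 -0.050
outer loop
vertex -1.758 -0.566 0.709
vertex -3.307 -0.254 -0.517
vertex -0.993 -0.64 -0.276
endloop
endfacet
facet normal -0.612 0.059 0.789
outer loop
vertex -1.758 -0.566 0.709
vertex -1.458 1.288 0.803
vertex -3.307 -0.254 -0.517
endloop
endfacet
facet normal 0.159 0.986 0.050
outer loop
vertex -3.007 1.6 -0.424
vertex -1.458 1.288 0.803
vertex -2.242 1.526 -1.409
endloop
endfacet
facet normal 0.612 -0.059 -0.789
outer loop
vertex -0.693 1.214 -0.183
vertex -0.993 -0.64 -0.276
vertex -2.242 1.526 -1.409
endloop
endfacet
facet normal 0.159 0.986 0.050
outer loop
vertex -2.242 1.526 -1.409
vertex -1.458 1.288 0.803
vertex -0.693 1.214 -0.183
endloop
endfacet
facet normal 0.774 -0.156 0.613
outer loop
vertex -0.693 1.214 -0.183
vertex -1.758 -0.566 0.709
vertex -0.993 -0.64 -0.276
endloop
endfacet
facet normal 0.775 -0.156 0.613
outer loop
vertex -1.458 1.288 0.803
vertex -1.758 -0.566 0.709
vertex -0.693 1.214 -0.183
endloop
endfacet
facet normal -0.907 0.003 0.422
outer loop
vertex 1.806 1.439 -1.356
vertex 1.963 3.579 -1.033
vertex 1.436 1.586 -2.152
endloop
endfacet
facet normal -0.072 -0.986 -0.149
outer loop
vertex 3.277 1.581 -3.007
vertex 1.806 1.439 -1.356
vertex 1.436 1.586 -2.152
endloop
endfacet
facet normal -0.907 0.003 0.422
outer loop
vertex 1.436 1.586 -2.152
vertex 1.963 3.579 -1.033
vertex 1.593 3.726 -1.829
endloop
endfacet
facet normal -0.415 0.165 -0.895
outer loop
vertex 1.593 3.726 -1.829
vertex 3.277 1.581 -3.007
vertex 1.436 1.586 -2.152
endloop
endfacet
facet normal 0.415 -0.165 0.895
outer loop
vertex 1.806 1.439 -1.356
vertex 3.804 3.574 -1.888
vertex 1.963 3.579 -1.033
endloop
endfacet
facet normal -0.072 -0.986 -0.149
outer loop
vertex 3.647 1.434 -2.211
vertex 1.806 1.439 -1.356
vertex 3.277 1.581 -3.007
endloop
endfacet
facet normal 0.415 -0.165 0.895
outer loop
vertex 3.647 1.434 -2.211
vertex 3.804 3.574 -1.888
vertex 1.806 1.439 -1.356
endloop
endfacet
facet normal 0.072 0.986 0.149
outer loop
vertex 1.963 3.579 -1.033
vertex 3.804 3.574 -1.888
vertex 1.593 3.726 -1.829
endloop
endfacet
facet normal -0.415 0.165 -0.895
outer loop
vertex 3.434 3.721 -2.684
vertex 3.277 1.581 -3.007
vertex 1.593 3.726 -1.829
endloop
endfacet
facet normal 0.072 0.986 0.149
outer loop
vertex 1.593 3.726 -1.829
vertex 3.804 3.574 -1.888
vertex 3.434 3.721 -2.684
endloop
endfacet
facet normal 0.907 -0.003 -0.422
outer loop
vertex 3.434 3.721 -2.684
vertex 3.647 1.434 -2.211
vertex 3.277 1.581 -3.007
endloop
endfacet
facet normal 0.907 -0.003 -0.422
outer loop
vertex 3.804 3.574 -1.888
vertex 3.647 1.434 -2.211
vertex 3.434 3.721 -2.684
endloop
endfacet

endsolid


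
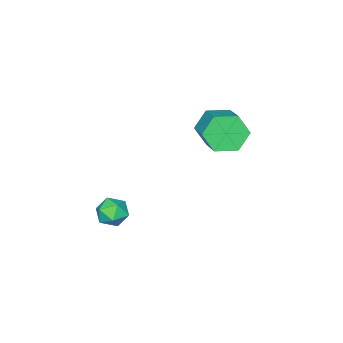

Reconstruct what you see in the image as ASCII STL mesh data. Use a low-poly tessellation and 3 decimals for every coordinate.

solid 
facet normal -0.737 -0.433 0.519
outer loop
vertex 1.158 0.699 -1.869
vertex 1.243 0.116 -2.235
vertex 1.6 0.212 -1.648
endloop
endfacet
facet normal -0.398 0.054 0.916
outer loop
vertex 1.158 0.699 -1.869
vertex 1.6 0.212 -1.648
vertex 1.776 0.883 -1.611
endloop
endfacet
facet normal -0.445 0.681 0.581
outer loop
vertex 1.158 0.699 -1.869
vertex 1.776 0.883 -1.611
vertex 1.527 1.201 -2.175
endloop
endfacet
facet normal -0.812 0.583 -0.022
outer loop
vertex 1.158 0.699 -1.869
vertex 1.527 1.201 -2.175
vertex 1.197 0.727 -2.561
endloop
endfacet
facet normal -0.992 -0.107 -0.060
outer loop
vertex 1.158 0.699 -1.869
vertex 1.197 0.727 -2.561
vertex 1.243 0.116 -2.235
endloop
endfacet
facet normal 0.292 -0.129 0.948
outer loop
vertex 1.776 0.883 -1.611
vertex 1.6 0.212 -1.648
vertex 2.243 0.413 -1.819
endloop
endfacet
facet normal -0.256 -0.917 0.306
outer loop
vertex 1.6 0.212 -1.648
vertex 1.243 0.116 -2.235
vertex 1.913 -0.061 -2.205
endloop
endfacet
facet normal -0.671 -0.388 -0.632
outer loop
vertex 1.243 0.116 -2.235
vertex 1.197 0.727 -2.561
vertex 1.664 0.257 -2.769
endloop
endfacet
facet normal -0.379 0.729 -0.570
outer loop
vertex 1.197 0.727 -2.561
vertex 1.527 1.201 -2.175
vertex 1.84 0.928 -2.732
endloop
endfacet
facet normal 0.217 0.888 0.405
outer loop
vertex 1.527 1.201 -2.175
vertex 1.776 0.883 -1.611
vertex 2.197 1.024 -2.145
endloop
endfacet
facet normal 0.812 -0.583 0.022
outer loop
vertex 2.282 0.441 -2.511
vertex 2.243 0.413 -1.819
vertex 1.913 -0.061 -2.205
endloop
endfacet
facet normal 0.445 -0.681 -0.581
outer loop
vertex 2.282 0.441 -2.511
vertex 1.913 -0.061 -2.205
vertex 1.664 0.257 -2.769
endloop
endfacet
facet normal 0.398 -0.054 -0.916
outer loop
vertex 2.282 0.441 -2.511
vertex 1.664 0.257 -2.769
vertex 1.84 0.928 -2.732
endloop
endfacet
facet normal 0.737 0.433 -0.519
outer loop
vertex 2.282 0.441 -2.511
vertex 1.84 0.928 -2.732
vertex 2.197 1.024 -2.145
endloop
endfacet
facet normal 0.992 0.107 0.060
outer loop
vertex 2.282 0.441 -2.511
vertex 2.197 1.024 -2.145
vertex 2.243 0.413 -1.819
endloop
endfacet
facet normal 0.379 -0.729 0.570
outer loop
vertex 1.913 -0.061 -2.205
vertex 2.243 0.413 -1.819
vertex 1.6 0.212 -1.648
endloop
endfacet
facet normal -0.217 -0.888 -0.405
outer loop
vertex 1.664 0.257 -2.769
vertex 1.913 -0.061 -2.205
vertex 1.243 0.116 -2.235
endloop
endfacet
facet normal -0.292 0.129 -0.948
outer loop
vertex 1.84 0.928 -2.732
vertex 1.664 0.257 -2.769
vertex 1.197 0.727 -2.561
endloop
endfacet
facet normal 0.256 0.917 -0.306
outer loop
vertex 2.197 1.024 -2.145
vertex 1.84 0.928 -2.732
vertex 1.527 1.201 -2.175
endloop
endfacet
facet normal 0.671 0.388 0.632
outer loop
vertex 2.243 0.413 -1.819
vertex 2.197 1.024 -2.145
vertex 1.776 0.883 -1.611
endloop
endfacet
facet normal -0.571 -0.707 -0.417
outer loop
vertex -0.751 2.916 1.26
vertex -1.32 2.99 1.914
vertex -1.409 3.482 1.202
endloop
endfacet
facet normal 0.318 0.277 -0.907
outer loop
vertex -0.751 2.916 1.26
vertex -1.409 3.482 1.202
vertex 0.089 3.955 1.872
endloop
endfacet
facet normal 0.318 0.277 -0.907
outer loop
vertex 0.089 3.955 1.872
vertex -1.409 3.482 1.202
vertex -0.569 4.521 1.814
endloop
endfacet
facet normal 0.572 0.707 0.416
outer loop
vertex 0.089 3.955 1.872
vertex -0.569 4.521 1.814
vertex -0.48 4.03 2.526
endloop
endfacet
facet normal -0.571 -0.707 -0.417
outer loop
vertex -1.409 3.482 1.202
vertex -1.32 2.99 1.914
vertex -1.978 3.556 1.856
endloop
endfacet
facet normal -0.496 0.702 -0.511
outer loop
vertex -1.409 3.482 1.202
vertex -1.978 3.556 1.856
vertex -0.569 4.521 1.814
endloop
endfacet
facet normal -0.496 0.702 -0.512
outer loop
vertex -0.569 4.521 1.814
vertex -1.978 3.556 1.856
vertex -1.138 4.596 2.468
endloop
endfacet
facet normal 0.572 0.707 0.416
outer loop
vertex -0.569 4.521 1.814
vertex -1.138 4.596 2.468
vertex -0.48 4.03 2.526
endloop
endfacet
facet normal -0.572 -0.707 -0.416
outer loop
vertex -1.978 3.556 1.856
vertex -1.32 2.99 1.914
vertex -1.889 3.065 2.568
endloop
endfacet
facet normal -0.814 0.425 0.395
outer loop
vertex -1.978 3.556 1.856
vertex -1.889 3.065 2.568
vertex -1.138 4.596 2.468
endloop
endfacet
facet normal -0.814 0.425 0.396
outer loop
vertex -1.138 4.596 2.468
vertex -1.889 3.065 2.568
vertex -1.049 4.104 3.18
endloop
endfacet
facet normal 0.571 0.707 0.417
outer loop
vertex -1.138 4.596 2.468
vertex -1.049 4.104 3.18
vertex -0.48 4.03 2.526
endloop
endfacet
facet normal -0.572 -0.707 -0.416
outer loop
vertex -1.889 3.065 2.568
vertex -1.32 2.99 1.914
vertex -1.231 2.499 2.626
endloop
endfacet
facet normal -0.318 -0.277 0.907
outer loop
vertex -1.889 3.065 2.568
vertex -1.231 2.499 2.626
vertex -1.049 4.104 3.18
endloop
endfacet
facet normal -0.318 -0.277 0.907
outer loop
vertex -1.049 4.104 3.18
vertex -1.231 2.499 2.626
vertex -0.391 3.538 3.238
endloop
endfacet
facet normal 0.571 0.707 0.417
outer loop
vertex -1.049 4.104 3.18
vertex -0.391 3.538 3.238
vertex -0.48 4.03 2.526
endloop
endfacet
facet normal -0.572 -0.707 -0.416
outer loop
vertex -1.231 2.499 2.626
vertex -1.32 2.99 1.914
vertex -0.662 2.424 1.972
endloop
endfacet
facet normal 0.496 -0.702 0.512
outer loop
vertex -1.231 2.499 2.626
vertex -0.662 2.424 1.972
vertex -0.391 3.538 3.238
endloop
endfacet
facet normal 0.496 -0.702 0.511
outer loop
vertex -0.391 3.538 3.238
vertex -0.662 2.424 1.972
vertex 0.178 3.464 2.584
endloop
endfacet
facet normal 0.571 0.707 0.417
outer loop
vertex -0.391 3.538 3.238
vertex 0.178 3.464 2.584
vertex -0.48 4.03 2.526
endloop
endfacet
facet normal -0.571 -0.707 -0.417
outer loop
vertex -0.662 2.424 1.972
vertex -1.32 2.99 1.914
vertex -0.751 2.916 1.26
endloop
endfacet
facet normal 0.814 -0.425 -0.395
outer loop
vertex -0.662 2.424 1.972
vertex -0.751 2.916 1.26
vertex 0.178 3.464 2.584
endloop
endfacet
facet normal 0.814 -0.425 -0.395
outer loop
vertex 0.178 3.464 2.584
vertex -0.751 2.916 1.26
vertex 0.089 3.955 1.872
endloop
endfacet
facet normal 0.572 0.707 0.416
outer loop
vertex 0.178 3.464 2.584
vertex 0.089 3.955 1.872
vertex -0.48 4.03 2.526
endloop
endfacet

endsolid


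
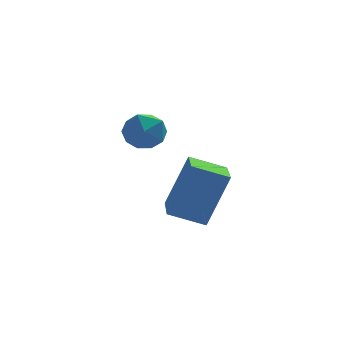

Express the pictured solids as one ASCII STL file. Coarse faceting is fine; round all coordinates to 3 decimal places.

solid 
facet normal 0.309 0.155 0.938
outer loop
vertex 1.672 -0.457 0.663
vertex 1.206 -1.107 0.924
vertex 2.002 -1.231 0.682
endloop
endfacet
facet normal 0.808 0.356 0.469
outer loop
vertex 1.672 -0.457 0.663
vertex 2.002 -1.231 0.682
vertex 2.157 -0.724 0.03
endloop
endfacet
facet normal 0.523 0.851 0.042
outer loop
vertex 1.672 -0.457 0.663
vertex 2.157 -0.724 0.03
vertex 1.458 -0.286 -0.132
endloop
endfacet
facet normal -0.152 0.957 0.247
outer loop
vertex 1.672 -0.457 0.663
vertex 1.458 -0.286 -0.132
vertex 0.87 -0.522 0.421
endloop
endfacet
facet normal -0.284 0.526 0.802
outer loop
vertex 1.672 -0.457 0.663
vertex 0.87 -0.522 0.421
vertex 1.206 -1.107 0.924
endloop
endfacet
facet normal 0.975 -0.211 0.068
outer loop
vertex 2.157 -0.724 0.03
vertex 2.002 -1.231 0.682
vertex 1.99 -1.538 -0.101
endloop
endfacet
facet normal 0.168 -0.536 0.827
outer loop
vertex 2.002 -1.231 0.682
vertex 1.206 -1.107 0.924
vertex 1.402 -1.774 0.452
endloop
endfacet
facet normal -0.793 0.065 0.606
outer loop
vertex 1.206 -1.107 0.924
vertex 0.87 -0.522 0.421
vertex 0.703 -1.336 0.29
endloop
endfacet
facet normal -0.579 0.762 -0.290
outer loop
vertex 0.87 -0.522 0.421
vertex 1.458 -0.286 -0.132
vertex 0.858 -0.829 -0.362
endloop
endfacet
facet normal 0.514 0.591 -0.621
outer loop
vertex 1.458 -0.286 -0.132
vertex 2.157 -0.724 0.03
vertex 1.654 -0.953 -0.604
endloop
endfacet
facet normal 0.152 -0.957 -0.247
outer loop
vertex 1.188 -1.603 -0.343
vertex 1.99 -1.538 -0.101
vertex 1.402 -1.774 0.452
endloop
endfacet
facet normal -0.523 -0.851 -0.042
outer loop
vertex 1.188 -1.603 -0.343
vertex 1.402 -1.774 0.452
vertex 0.703 -1.336 0.29
endloop
endfacet
facet normal -0.808 -0.356 -0.469
outer loop
vertex 1.188 -1.603 -0.343
vertex 0.703 -1.336 0.29
vertex 0.858 -0.829 -0.362
endloop
endfacet
facet normal -0.309 -0.155 -0.938
outer loop
vertex 1.188 -1.603 -0.343
vertex 0.858 -0.829 -0.362
vertex 1.654 -0.953 -0.604
endloop
endfacet
facet normal 0.284 -0.526 -0.802
outer loop
vertex 1.188 -1.603 -0.343
vertex 1.654 -0.953 -0.604
vertex 1.99 -1.538 -0.101
endloop
endfacet
facet normal 0.579 -0.762 0.290
outer loop
vertex 1.402 -1.774 0.452
vertex 1.99 -1.538 -0.101
vertex 2.002 -1.231 0.682
endloop
endfacet
facet normal -0.514 -0.591 0.621
outer loop
vertex 0.703 -1.336 0.29
vertex 1.402 -1.774 0.452
vertex 1.206 -1.107 0.924
endloop
endfacet
facet normal -0.975 0.211 -0.068
outer loop
vertex 0.858 -0.829 -0.362
vertex 0.703 -1.336 0.29
vertex 0.87 -0.522 0.421
endloop
endfacet
facet normal -0.168 0.536 -0.827
outer loop
vertex 1.654 -0.953 -0.604
vertex 0.858 -0.829 -0.362
vertex 1.458 -0.286 -0.132
endloop
endfacet
facet normal 0.793 -0.065 -0.606
outer loop
vertex 1.99 -1.538 -0.101
vertex 1.654 -0.953 -0.604
vertex 2.157 -0.724 0.03
endloop
endfacet
facet normal -0.930 0.064 0.362
outer loop
vertex 2.955 -0.271 -1.716
vertex 2.971 1.478 -1.983
vertex 2.154 -0.57 -3.721
endloop
endfacet
facet normal -0.009 -0.988 0.151
outer loop
vertex 3.429 -0.658 -4.217
vertex 2.955 -0.271 -1.716
vertex 2.154 -0.57 -3.721
endloop
endfacet
facet normal -0.930 0.064 0.361
outer loop
vertex 2.154 -0.57 -3.721
vertex 2.971 1.478 -1.983
vertex 2.171 1.179 -3.989
endloop
endfacet
facet normal -0.367 -0.137 -0.920
outer loop
vertex 2.171 1.179 -3.989
vertex 3.429 -0.658 -4.217
vertex 2.154 -0.57 -3.721
endloop
endfacet
facet normal 0.367 0.137 0.920
outer loop
vertex 2.955 -0.271 -1.716
vertex 4.246 1.39 -2.479
vertex 2.971 1.478 -1.983
endloop
endfacet
facet normal -0.010 -0.988 0.151
outer loop
vertex 4.229 -0.359 -2.211
vertex 2.955 -0.271 -1.716
vertex 3.429 -0.658 -4.217
endloop
endfacet
facet normal 0.367 0.137 0.920
outer loop
vertex 4.229 -0.359 -2.211
vertex 4.246 1.39 -2.479
vertex 2.955 -0.271 -1.716
endloop
endfacet
facet normal 0.009 0.988 -0.151
outer loop
vertex 2.971 1.478 -1.983
vertex 4.246 1.39 -2.479
vertex 2.171 1.179 -3.989
endloop
endfacet
facet normal -0.367 -0.137 -0.920
outer loop
vertex 3.445 1.091 -4.484
vertex 3.429 -0.658 -4.217
vertex 2.171 1.179 -3.989
endloop
endfacet
facet normal 0.010 0.988 -0.151
outer loop
vertex 2.171 1.179 -3.989
vertex 4.246 1.39 -2.479
vertex 3.445 1.091 -4.484
endloop
endfacet
facet normal 0.930 -0.064 -0.361
outer loop
vertex 3.445 1.091 -4.484
vertex 4.229 -0.359 -2.211
vertex 3.429 -0.658 -4.217
endloop
endfacet
facet normal 0.930 -0.064 -0.362
outer loop
vertex 4.246 1.39 -2.479
vertex 4.229 -0.359 -2.211
vertex 3.445 1.091 -4.484
endloop
endfacet

endsolid


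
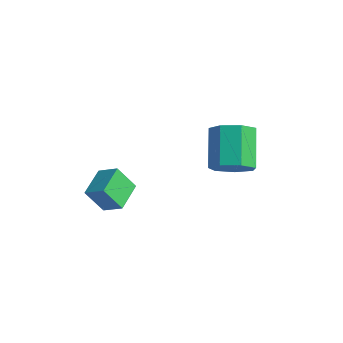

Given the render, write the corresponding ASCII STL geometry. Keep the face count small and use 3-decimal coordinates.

solid 
facet normal 0.526 -0.552 -0.647
outer loop
vertex 2.9 -0.753 3.397
vertex 2.269 -0.555 2.715
vertex 3.057 -0.079 2.949
endloop
endfacet
facet normal 0.830 0.162 0.534
outer loop
vertex 2.9 -0.753 3.397
vertex 3.057 -0.079 2.949
vertex 1.903 0.297 4.626
endloop
endfacet
facet normal 0.830 0.162 0.534
outer loop
vertex 1.903 0.297 4.626
vertex 3.057 -0.079 2.949
vertex 2.06 0.971 4.178
endloop
endfacet
facet normal -0.525 0.553 0.648
outer loop
vertex 1.903 0.297 4.626
vertex 2.06 0.971 4.178
vertex 1.271 0.495 3.945
endloop
endfacet
facet normal 0.526 -0.552 -0.648
outer loop
vertex 3.057 -0.079 2.949
vertex 2.269 -0.555 2.715
vertex 2.62 0.237 2.325
endloop
endfacet
facet normal 0.666 0.740 -0.092
outer loop
vertex 3.057 -0.079 2.949
vertex 2.62 0.237 2.325
vertex 2.06 0.971 4.178
endloop
endfacet
facet normal 0.665 0.741 -0.092
outer loop
vertex 2.06 0.971 4.178
vertex 2.62 0.237 2.325
vertex 1.623 1.286 3.555
endloop
endfacet
facet normal -0.525 0.553 0.647
outer loop
vertex 2.06 0.971 4.178
vertex 1.623 1.286 3.555
vertex 1.271 0.495 3.945
endloop
endfacet
facet normal 0.526 -0.552 -0.647
outer loop
vertex 2.62 0.237 2.325
vertex 2.269 -0.555 2.715
vertex 1.919 -0.044 1.995
endloop
endfacet
facet normal 0.000 0.761 -0.649
outer loop
vertex 2.62 0.237 2.325
vertex 1.919 -0.044 1.995
vertex 1.623 1.286 3.555
endloop
endfacet
facet normal 0.001 0.761 -0.649
outer loop
vertex 1.623 1.286 3.555
vertex 1.919 -0.044 1.995
vertex 0.921 1.006 3.225
endloop
endfacet
facet normal -0.525 0.553 0.647
outer loop
vertex 1.623 1.286 3.555
vertex 0.921 1.006 3.225
vertex 1.271 0.495 3.945
endloop
endfacet
facet normal 0.525 -0.552 -0.647
outer loop
vertex 1.919 -0.044 1.995
vertex 2.269 -0.555 2.715
vertex 1.481 -0.709 2.207
endloop
endfacet
facet normal -0.664 0.209 -0.718
outer loop
vertex 1.919 -0.044 1.995
vertex 1.481 -0.709 2.207
vertex 0.921 1.006 3.225
endloop
endfacet
facet normal -0.664 0.209 -0.718
outer loop
vertex 0.921 1.006 3.225
vertex 1.481 -0.709 2.207
vertex 0.483 0.341 3.437
endloop
endfacet
facet normal -0.525 0.552 0.647
outer loop
vertex 0.921 1.006 3.225
vertex 0.483 0.341 3.437
vertex 1.271 0.495 3.945
endloop
endfacet
facet normal 0.525 -0.553 -0.647
outer loop
vertex 1.481 -0.709 2.207
vertex 2.269 -0.555 2.715
vertex 1.636 -1.258 2.802
endloop
endfacet
facet normal -0.830 -0.501 -0.246
outer loop
vertex 1.481 -0.709 2.207
vertex 1.636 -1.258 2.802
vertex 0.483 0.341 3.437
endloop
endfacet
facet normal -0.830 -0.501 -0.246
outer loop
vertex 0.483 0.341 3.437
vertex 1.636 -1.258 2.802
vertex 0.638 -0.208 4.032
endloop
endfacet
facet normal -0.525 0.553 0.647
outer loop
vertex 0.483 0.341 3.437
vertex 0.638 -0.208 4.032
vertex 1.271 0.495 3.945
endloop
endfacet
facet normal 0.525 -0.553 -0.648
outer loop
vertex 1.636 -1.258 2.802
vertex 2.269 -0.555 2.715
vertex 2.268 -1.278 3.331
endloop
endfacet
facet normal -0.370 -0.833 0.411
outer loop
vertex 1.636 -1.258 2.802
vertex 2.268 -1.278 3.331
vertex 0.638 -0.208 4.032
endloop
endfacet
facet normal -0.370 -0.833 0.411
outer loop
vertex 0.638 -0.208 4.032
vertex 2.268 -1.278 3.331
vertex 1.27 -0.228 4.561
endloop
endfacet
facet normal -0.525 0.553 0.648
outer loop
vertex 0.638 -0.208 4.032
vertex 1.27 -0.228 4.561
vertex 1.271 0.495 3.945
endloop
endfacet
facet normal 0.526 -0.552 -0.647
outer loop
vertex 2.268 -1.278 3.331
vertex 2.269 -0.555 2.715
vertex 2.9 -0.753 3.397
endloop
endfacet
facet normal 0.368 -0.538 0.758
outer loop
vertex 2.268 -1.278 3.331
vertex 2.9 -0.753 3.397
vertex 1.27 -0.228 4.561
endloop
endfacet
facet normal 0.368 -0.538 0.758
outer loop
vertex 1.27 -0.228 4.561
vertex 2.9 -0.753 3.397
vertex 1.903 0.297 4.626
endloop
endfacet
facet normal -0.525 0.552 0.648
outer loop
vertex 1.27 -0.228 4.561
vertex 1.903 0.297 4.626
vertex 1.271 0.495 3.945
endloop
endfacet
facet normal -0.404 -0.386 0.829
outer loop
vertex -2.178 -3.287 0.321
vertex -2.703 -2.022 0.654
vertex -3.055 -3.511 -0.211
endloop
endfacet
facet normal 0.372 -0.898 -0.236
outer loop
vertex -2.517 -2.998 -1.314
vertex -2.178 -3.287 0.321
vertex -3.055 -3.511 -0.211
endloop
endfacet
facet normal -0.404 -0.386 0.829
outer loop
vertex -3.055 -3.511 -0.211
vertex -2.703 -2.022 0.654
vertex -3.58 -2.246 0.122
endloop
endfacet
facet normal -0.835 -0.213 -0.507
outer loop
vertex -3.58 -2.246 0.122
vertex -2.517 -2.998 -1.314
vertex -3.055 -3.511 -0.211
endloop
endfacet
facet normal 0.835 0.213 0.507
outer loop
vertex -2.178 -3.287 0.321
vertex -2.165 -1.509 -0.449
vertex -2.703 -2.022 0.654
endloop
endfacet
facet normal 0.372 -0.898 -0.236
outer loop
vertex -1.64 -2.774 -0.782
vertex -2.178 -3.287 0.321
vertex -2.517 -2.998 -1.314
endloop
endfacet
facet normal 0.835 0.213 0.507
outer loop
vertex -1.64 -2.774 -0.782
vertex -2.165 -1.509 -0.449
vertex -2.178 -3.287 0.321
endloop
endfacet
facet normal -0.372 0.898 0.236
outer loop
vertex -2.703 -2.022 0.654
vertex -2.165 -1.509 -0.449
vertex -3.58 -2.246 0.122
endloop
endfacet
facet normal -0.835 -0.213 -0.507
outer loop
vertex -3.042 -1.733 -0.981
vertex -2.517 -2.998 -1.314
vertex -3.58 -2.246 0.122
endloop
endfacet
facet normal -0.372 0.898 0.236
outer loop
vertex -3.58 -2.246 0.122
vertex -2.165 -1.509 -0.449
vertex -3.042 -1.733 -0.981
endloop
endfacet
facet normal 0.404 0.386 -0.829
outer loop
vertex -3.042 -1.733 -0.981
vertex -1.64 -2.774 -0.782
vertex -2.517 -2.998 -1.314
endloop
endfacet
facet normal 0.404 0.386 -0.829
outer loop
vertex -2.165 -1.509 -0.449
vertex -1.64 -2.774 -0.782
vertex -3.042 -1.733 -0.981
endloop
endfacet

endsolid


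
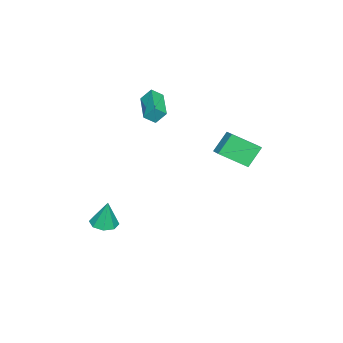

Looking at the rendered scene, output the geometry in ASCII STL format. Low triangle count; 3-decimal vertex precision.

solid 
facet normal -0.572 0.282 0.770
outer loop
vertex -2.994 2.671 2.286
vertex -2.096 3.348 2.705
vertex -3.662 4.216 1.224
endloop
endfacet
facet normal -0.749 -0.564 -0.349
outer loop
vertex -2.764 3.772 0.015
vertex -2.994 2.671 2.286
vertex -3.662 4.216 1.224
endloop
endfacet
facet normal -0.572 0.282 0.770
outer loop
vertex -3.662 4.216 1.224
vertex -2.096 3.348 2.705
vertex -2.764 4.892 1.643
endloop
endfacet
facet normal -0.335 0.776 -0.534
outer loop
vertex -2.764 4.892 1.643
vertex -2.764 3.772 0.015
vertex -3.662 4.216 1.224
endloop
endfacet
facet normal 0.336 -0.776 0.534
outer loop
vertex -2.994 2.671 2.286
vertex -1.198 2.904 1.496
vertex -2.096 3.348 2.705
endloop
endfacet
facet normal -0.748 -0.564 -0.349
outer loop
vertex -2.096 2.228 1.077
vertex -2.994 2.671 2.286
vertex -2.764 3.772 0.015
endloop
endfacet
facet normal 0.335 -0.776 0.534
outer loop
vertex -2.096 2.228 1.077
vertex -1.198 2.904 1.496
vertex -2.994 2.671 2.286
endloop
endfacet
facet normal 0.749 0.564 0.349
outer loop
vertex -2.096 3.348 2.705
vertex -1.198 2.904 1.496
vertex -2.764 4.892 1.643
endloop
endfacet
facet normal -0.336 0.776 -0.534
outer loop
vertex -1.866 4.449 0.434
vertex -2.764 3.772 0.015
vertex -2.764 4.892 1.643
endloop
endfacet
facet normal 0.748 0.564 0.349
outer loop
vertex -2.764 4.892 1.643
vertex -1.198 2.904 1.496
vertex -1.866 4.449 0.434
endloop
endfacet
facet normal 0.572 -0.282 -0.770
outer loop
vertex -1.866 4.449 0.434
vertex -2.096 2.228 1.077
vertex -2.764 3.772 0.015
endloop
endfacet
facet normal 0.572 -0.282 -0.770
outer loop
vertex -1.198 2.904 1.496
vertex -2.096 2.228 1.077
vertex -1.866 4.449 0.434
endloop
endfacet
facet normal -0.055 -0.171 -0.984
outer loop
vertex 1.476 -2.979 -4.788
vertex 0.681 -3.316 -4.685
vertex 0.997 -2.52 -4.841
endloop
endfacet
facet normal 0.655 0.713 0.251
outer loop
vertex 1.476 -2.979 -4.788
vertex 0.997 -2.52 -4.841
vertex 0.779 -3.004 -2.895
endloop
endfacet
facet normal -0.054 -0.171 -0.984
outer loop
vertex 0.997 -2.52 -4.841
vertex 0.681 -3.316 -4.685
vertex 0.332 -2.527 -4.803
endloop
endfacet
facet normal 0.004 0.970 0.242
outer loop
vertex 0.997 -2.52 -4.841
vertex 0.332 -2.527 -4.803
vertex 0.779 -3.004 -2.895
endloop
endfacet
facet normal -0.054 -0.171 -0.984
outer loop
vertex 0.332 -2.527 -4.803
vertex 0.681 -3.316 -4.685
vertex -0.128 -2.996 -4.696
endloop
endfacet
facet normal -0.637 0.699 0.324
outer loop
vertex 0.332 -2.527 -4.803
vertex -0.128 -2.996 -4.696
vertex 0.779 -3.004 -2.895
endloop
endfacet
facet normal -0.054 -0.171 -0.984
outer loop
vertex -0.128 -2.996 -4.696
vertex 0.681 -3.316 -4.685
vertex -0.115 -3.652 -4.583
endloop
endfacet
facet normal -0.891 0.060 0.449
outer loop
vertex -0.128 -2.996 -4.696
vertex -0.115 -3.652 -4.583
vertex 0.779 -3.004 -2.895
endloop
endfacet
facet normal -0.054 -0.172 -0.984
outer loop
vertex -0.115 -3.652 -4.583
vertex 0.681 -3.316 -4.685
vertex 0.364 -4.111 -4.529
endloop
endfacet
facet normal -0.612 -0.574 0.544
outer loop
vertex -0.115 -3.652 -4.583
vertex 0.364 -4.111 -4.529
vertex 0.779 -3.004 -2.895
endloop
endfacet
facet normal -0.054 -0.171 -0.984
outer loop
vertex 0.364 -4.111 -4.529
vertex 0.681 -3.316 -4.685
vertex 1.029 -4.104 -4.567
endloop
endfacet
facet normal 0.040 -0.832 0.553
outer loop
vertex 0.364 -4.111 -4.529
vertex 1.029 -4.104 -4.567
vertex 0.779 -3.004 -2.895
endloop
endfacet
facet normal -0.054 -0.171 -0.984
outer loop
vertex 1.029 -4.104 -4.567
vertex 0.681 -3.316 -4.685
vertex 1.49 -3.635 -4.674
endloop
endfacet
facet normal 0.680 -0.561 0.471
outer loop
vertex 1.029 -4.104 -4.567
vertex 1.49 -3.635 -4.674
vertex 0.779 -3.004 -2.895
endloop
endfacet
facet normal -0.054 -0.172 -0.984
outer loop
vertex 1.49 -3.635 -4.674
vertex 0.681 -3.316 -4.685
vertex 1.476 -2.979 -4.788
endloop
endfacet
facet normal 0.935 0.080 0.345
outer loop
vertex 1.49 -3.635 -4.674
vertex 1.476 -2.979 -4.788
vertex 0.779 -3.004 -2.895
endloop
endfacet
facet normal -0.488 0.631 -0.603
outer loop
vertex -3.562 -1.511 4.082
vertex -1.724 -0.468 3.684
vertex -3.386 -2.117 3.306
endloop
endfacet
facet normal -0.855 -0.485 0.185
outer loop
vertex -2.956 -2.672 3.836
vertex -3.562 -1.511 4.082
vertex -3.386 -2.117 3.306
endloop
endfacet
facet normal -0.488 0.631 -0.603
outer loop
vertex -3.386 -2.117 3.306
vertex -1.724 -0.468 3.684
vertex -1.548 -1.074 2.908
endloop
endfacet
facet normal 0.175 -0.605 -0.776
outer loop
vertex -1.548 -1.074 2.908
vertex -2.956 -2.672 3.836
vertex -3.386 -2.117 3.306
endloop
endfacet
facet normal -0.175 0.605 0.776
outer loop
vertex -3.562 -1.511 4.082
vertex -1.294 -1.023 4.214
vertex -1.724 -0.468 3.684
endloop
endfacet
facet normal -0.855 -0.485 0.185
outer loop
vertex -3.132 -2.066 4.612
vertex -3.562 -1.511 4.082
vertex -2.956 -2.672 3.836
endloop
endfacet
facet normal -0.175 0.605 0.776
outer loop
vertex -3.132 -2.066 4.612
vertex -1.294 -1.023 4.214
vertex -3.562 -1.511 4.082
endloop
endfacet
facet normal 0.855 0.485 -0.185
outer loop
vertex -1.724 -0.468 3.684
vertex -1.294 -1.023 4.214
vertex -1.548 -1.074 2.908
endloop
endfacet
facet normal 0.175 -0.605 -0.776
outer loop
vertex -1.118 -1.629 3.438
vertex -2.956 -2.672 3.836
vertex -1.548 -1.074 2.908
endloop
endfacet
facet normal 0.855 0.485 -0.185
outer loop
vertex -1.548 -1.074 2.908
vertex -1.294 -1.023 4.214
vertex -1.118 -1.629 3.438
endloop
endfacet
facet normal 0.488 -0.631 0.603
outer loop
vertex -1.118 -1.629 3.438
vertex -3.132 -2.066 4.612
vertex -2.956 -2.672 3.836
endloop
endfacet
facet normal 0.488 -0.631 0.603
outer loop
vertex -1.294 -1.023 4.214
vertex -3.132 -2.066 4.612
vertex -1.118 -1.629 3.438
endloop
endfacet

endsolid
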